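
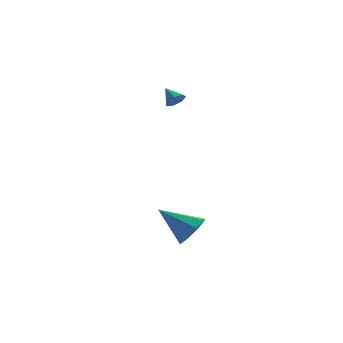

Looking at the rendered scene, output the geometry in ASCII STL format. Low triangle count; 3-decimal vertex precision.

solid 
facet normal 0.662 -0.454 -0.596
outer loop
vertex 2.349 -3.471 -2.332
vertex 1.835 -4.303 -2.269
vertex 1.827 -3.528 -2.868
endloop
endfacet
facet normal -0.014 0.996 -0.093
outer loop
vertex 2.349 -3.471 -2.332
vertex 1.827 -3.528 -2.868
vertex 0.485 -3.377 -1.051
endloop
endfacet
facet normal 0.661 -0.454 -0.597
outer loop
vertex 1.827 -3.528 -2.868
vertex 1.835 -4.303 -2.269
vertex 1.31 -4.039 -3.052
endloop
endfacet
facet normal -0.538 0.709 -0.456
outer loop
vertex 1.827 -3.528 -2.868
vertex 1.31 -4.039 -3.052
vertex 0.485 -3.377 -1.051
endloop
endfacet
facet normal 0.662 -0.454 -0.597
outer loop
vertex 1.31 -4.039 -3.052
vertex 1.835 -4.303 -2.269
vertex 1.1 -4.705 -2.778
endloop
endfacet
facet normal -0.904 0.116 -0.411
outer loop
vertex 1.31 -4.039 -3.052
vertex 1.1 -4.705 -2.778
vertex 0.485 -3.377 -1.051
endloop
endfacet
facet normal 0.662 -0.454 -0.597
outer loop
vertex 1.1 -4.705 -2.778
vertex 1.835 -4.303 -2.269
vertex 1.322 -5.135 -2.205
endloop
endfacet
facet normal -0.898 -0.439 0.018
outer loop
vertex 1.1 -4.705 -2.778
vertex 1.322 -5.135 -2.205
vertex 0.485 -3.377 -1.051
endloop
endfacet
facet normal 0.662 -0.454 -0.596
outer loop
vertex 1.322 -5.135 -2.205
vertex 1.835 -4.303 -2.269
vertex 1.844 -5.078 -1.669
endloop
endfacet
facet normal -0.523 -0.628 0.576
outer loop
vertex 1.322 -5.135 -2.205
vertex 1.844 -5.078 -1.669
vertex 0.485 -3.377 -1.051
endloop
endfacet
facet normal 0.662 -0.454 -0.596
outer loop
vertex 1.844 -5.078 -1.669
vertex 1.835 -4.303 -2.269
vertex 2.36 -4.567 -1.485
endloop
endfacet
facet normal 0.002 -0.340 0.940
outer loop
vertex 1.844 -5.078 -1.669
vertex 2.36 -4.567 -1.485
vertex 0.485 -3.377 -1.051
endloop
endfacet
facet normal 0.662 -0.454 -0.596
outer loop
vertex 2.36 -4.567 -1.485
vertex 1.835 -4.303 -2.269
vertex 2.57 -3.901 -1.759
endloop
endfacet
facet normal 0.367 0.252 0.895
outer loop
vertex 2.36 -4.567 -1.485
vertex 2.57 -3.901 -1.759
vertex 0.485 -3.377 -1.051
endloop
endfacet
facet normal 0.662 -0.454 -0.596
outer loop
vertex 2.57 -3.901 -1.759
vertex 1.835 -4.303 -2.269
vertex 2.349 -3.471 -2.332
endloop
endfacet
facet normal 0.361 0.807 0.467
outer loop
vertex 2.57 -3.901 -1.759
vertex 2.349 -3.471 -2.332
vertex 0.485 -3.377 -1.051
endloop
endfacet
facet normal 0.266 -0.796 -0.544
outer loop
vertex 3.795 2.181 3.532
vertex 3.234 2.108 3.365
vertex 3.657 2.427 3.105
endloop
endfacet
facet normal 0.696 0.696 0.176
outer loop
vertex 3.795 2.181 3.532
vertex 3.657 2.427 3.105
vertex 2.966 2.912 3.915
endloop
endfacet
facet normal 0.264 -0.795 -0.546
outer loop
vertex 3.657 2.427 3.105
vertex 3.234 2.108 3.365
vertex 3.2 2.434 2.874
endloop
endfacet
facet normal 0.201 0.907 -0.371
outer loop
vertex 3.657 2.427 3.105
vertex 3.2 2.434 2.874
vertex 2.966 2.912 3.915
endloop
endfacet
facet normal 0.266 -0.795 -0.546
outer loop
vertex 3.2 2.434 2.874
vertex 3.234 2.108 3.365
vertex 2.769 2.195 3.012
endloop
endfacet
facet normal -0.539 0.713 -0.449
outer loop
vertex 3.2 2.434 2.874
vertex 2.769 2.195 3.012
vertex 2.966 2.912 3.915
endloop
endfacet
facet normal 0.265 -0.796 -0.545
outer loop
vertex 2.769 2.195 3.012
vertex 3.234 2.108 3.365
vertex 2.687 1.891 3.416
endloop
endfacet
facet normal -0.965 0.263 0.002
outer loop
vertex 2.769 2.195 3.012
vertex 2.687 1.891 3.416
vertex 2.966 2.912 3.915
endloop
endfacet
facet normal 0.265 -0.795 -0.545
outer loop
vertex 2.687 1.891 3.416
vertex 3.234 2.108 3.365
vertex 3.018 1.751 3.781
endloop
endfacet
facet normal -0.757 -0.108 0.645
outer loop
vertex 2.687 1.891 3.416
vertex 3.018 1.751 3.781
vertex 2.966 2.912 3.915
endloop
endfacet
facet normal 0.266 -0.795 -0.545
outer loop
vertex 3.018 1.751 3.781
vertex 3.234 2.108 3.365
vertex 3.511 1.88 3.833
endloop
endfacet
facet normal -0.074 -0.118 0.990
outer loop
vertex 3.018 1.751 3.781
vertex 3.511 1.88 3.833
vertex 2.966 2.912 3.915
endloop
endfacet
facet normal 0.266 -0.795 -0.545
outer loop
vertex 3.511 1.88 3.833
vertex 3.234 2.108 3.365
vertex 3.795 2.181 3.532
endloop
endfacet
facet normal 0.574 0.241 0.783
outer loop
vertex 3.511 1.88 3.833
vertex 3.795 2.181 3.532
vertex 2.966 2.912 3.915
endloop
endfacet

endsolid


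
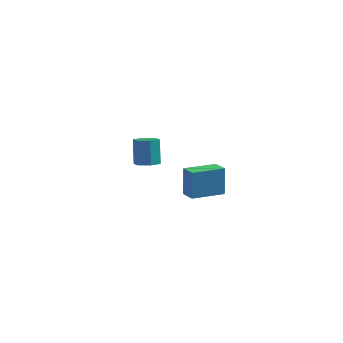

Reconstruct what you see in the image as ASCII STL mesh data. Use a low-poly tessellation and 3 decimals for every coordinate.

solid 
facet normal -0.599 0.755 -0.268
outer loop
vertex -1.027 -2.795 3.065
vertex 0.292 -1.831 2.831
vertex -0.955 -3.235 1.664
endloop
endfacet
facet normal -0.799 -0.584 0.142
outer loop
vertex -0.452 -3.869 1.889
vertex -1.027 -2.795 3.065
vertex -0.955 -3.235 1.664
endloop
endfacet
facet normal -0.599 0.755 -0.268
outer loop
vertex -0.955 -3.235 1.664
vertex 0.292 -1.831 2.831
vertex 0.364 -2.271 1.43
endloop
endfacet
facet normal 0.049 -0.299 -0.953
outer loop
vertex 0.364 -2.271 1.43
vertex -0.452 -3.869 1.889
vertex -0.955 -3.235 1.664
endloop
endfacet
facet normal -0.049 0.299 0.953
outer loop
vertex -1.027 -2.795 3.065
vertex 0.795 -2.465 3.056
vertex 0.292 -1.831 2.831
endloop
endfacet
facet normal -0.799 -0.584 0.142
outer loop
vertex -0.524 -3.429 3.29
vertex -1.027 -2.795 3.065
vertex -0.452 -3.869 1.889
endloop
endfacet
facet normal -0.049 0.299 0.953
outer loop
vertex -0.524 -3.429 3.29
vertex 0.795 -2.465 3.056
vertex -1.027 -2.795 3.065
endloop
endfacet
facet normal 0.799 0.584 -0.142
outer loop
vertex 0.292 -1.831 2.831
vertex 0.795 -2.465 3.056
vertex 0.364 -2.271 1.43
endloop
endfacet
facet normal 0.049 -0.299 -0.953
outer loop
vertex 0.867 -2.905 1.655
vertex -0.452 -3.869 1.889
vertex 0.364 -2.271 1.43
endloop
endfacet
facet normal 0.799 0.584 -0.142
outer loop
vertex 0.364 -2.271 1.43
vertex 0.795 -2.465 3.056
vertex 0.867 -2.905 1.655
endloop
endfacet
facet normal 0.599 -0.755 0.268
outer loop
vertex 0.867 -2.905 1.655
vertex -0.524 -3.429 3.29
vertex -0.452 -3.869 1.889
endloop
endfacet
facet normal 0.599 -0.755 0.268
outer loop
vertex 0.795 -2.465 3.056
vertex -0.524 -3.429 3.29
vertex 0.867 -2.905 1.655
endloop
endfacet
facet normal 0.109 -0.451 -0.886
outer loop
vertex -3.372 3.251 -1.19
vertex -3.751 2.741 -0.977
vertex -4.036 3.266 -1.279
endloop
endfacet
facet normal 0.080 0.892 -0.444
outer loop
vertex -3.372 3.251 -1.19
vertex -4.036 3.266 -1.279
vertex -3.53 3.909 0.103
endloop
endfacet
facet normal 0.081 0.892 -0.445
outer loop
vertex -3.53 3.909 0.103
vertex -4.036 3.266 -1.279
vertex -4.194 3.925 0.014
endloop
endfacet
facet normal -0.108 0.452 0.886
outer loop
vertex -3.53 3.909 0.103
vertex -4.194 3.925 0.014
vertex -3.909 3.399 0.317
endloop
endfacet
facet normal 0.109 -0.451 -0.886
outer loop
vertex -4.036 3.266 -1.279
vertex -3.751 2.741 -0.977
vertex -4.415 2.756 -1.066
endloop
endfacet
facet normal -0.818 0.467 -0.338
outer loop
vertex -4.036 3.266 -1.279
vertex -4.415 2.756 -1.066
vertex -4.194 3.925 0.014
endloop
endfacet
facet normal -0.818 0.466 -0.337
outer loop
vertex -4.194 3.925 0.014
vertex -4.415 2.756 -1.066
vertex -4.573 3.415 0.228
endloop
endfacet
facet normal -0.108 0.452 0.886
outer loop
vertex -4.194 3.925 0.014
vertex -4.573 3.415 0.228
vertex -3.909 3.399 0.317
endloop
endfacet
facet normal 0.108 -0.452 -0.885
outer loop
vertex -4.415 2.756 -1.066
vertex -3.751 2.741 -0.977
vertex -4.13 2.231 -0.763
endloop
endfacet
facet normal -0.898 -0.426 0.107
outer loop
vertex -4.415 2.756 -1.066
vertex -4.13 2.231 -0.763
vertex -4.573 3.415 0.228
endloop
endfacet
facet normal -0.899 -0.426 0.107
outer loop
vertex -4.573 3.415 0.228
vertex -4.13 2.231 -0.763
vertex -4.288 2.889 0.53
endloop
endfacet
facet normal -0.108 0.450 0.886
outer loop
vertex -4.573 3.415 0.228
vertex -4.288 2.889 0.53
vertex -3.909 3.399 0.317
endloop
endfacet
facet normal 0.108 -0.452 -0.886
outer loop
vertex -4.13 2.231 -0.763
vertex -3.751 2.741 -0.977
vertex -3.466 2.215 -0.674
endloop
endfacet
facet normal -0.081 -0.892 0.444
outer loop
vertex -4.13 2.231 -0.763
vertex -3.466 2.215 -0.674
vertex -4.288 2.889 0.53
endloop
endfacet
facet normal -0.080 -0.892 0.445
outer loop
vertex -4.288 2.889 0.53
vertex -3.466 2.215 -0.674
vertex -3.624 2.874 0.619
endloop
endfacet
facet normal -0.109 0.451 0.886
outer loop
vertex -4.288 2.889 0.53
vertex -3.624 2.874 0.619
vertex -3.909 3.399 0.317
endloop
endfacet
facet normal 0.108 -0.452 -0.886
outer loop
vertex -3.466 2.215 -0.674
vertex -3.751 2.741 -0.977
vertex -3.087 2.725 -0.888
endloop
endfacet
facet normal 0.818 -0.466 0.338
outer loop
vertex -3.466 2.215 -0.674
vertex -3.087 2.725 -0.888
vertex -3.624 2.874 0.619
endloop
endfacet
facet normal 0.818 -0.467 0.337
outer loop
vertex -3.624 2.874 0.619
vertex -3.087 2.725 -0.888
vertex -3.245 3.384 0.406
endloop
endfacet
facet normal -0.109 0.451 0.886
outer loop
vertex -3.624 2.874 0.619
vertex -3.245 3.384 0.406
vertex -3.909 3.399 0.317
endloop
endfacet
facet normal 0.108 -0.450 -0.886
outer loop
vertex -3.087 2.725 -0.888
vertex -3.751 2.741 -0.977
vertex -3.372 3.251 -1.19
endloop
endfacet
facet normal 0.899 0.425 -0.107
outer loop
vertex -3.087 2.725 -0.888
vertex -3.372 3.251 -1.19
vertex -3.245 3.384 0.406
endloop
endfacet
facet normal 0.898 0.426 -0.107
outer loop
vertex -3.245 3.384 0.406
vertex -3.372 3.251 -1.19
vertex -3.53 3.909 0.103
endloop
endfacet
facet normal -0.108 0.452 0.885
outer loop
vertex -3.245 3.384 0.406
vertex -3.53 3.909 0.103
vertex -3.909 3.399 0.317
endloop
endfacet

endsolid


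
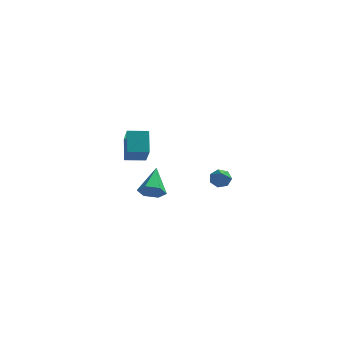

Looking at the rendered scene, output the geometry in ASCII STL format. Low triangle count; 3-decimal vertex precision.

solid 
facet normal -0.967 -0.246 0.065
outer loop
vertex -2.123 -5.043 3.101
vertex -2.315 -4.037 4.056
vertex -2.507 -3.879 1.797
endloop
endfacet
facet normal 0.137 -0.719 -0.682
outer loop
vertex -1.425 -3.603 1.724
vertex -2.123 -5.043 3.101
vertex -2.507 -3.879 1.797
endloop
endfacet
facet normal -0.967 -0.247 0.065
outer loop
vertex -2.507 -3.879 1.797
vertex -2.315 -4.037 4.056
vertex -2.7 -2.873 2.751
endloop
endfacet
facet normal -0.215 0.650 -0.729
outer loop
vertex -2.7 -2.873 2.751
vertex -1.425 -3.603 1.724
vertex -2.507 -3.879 1.797
endloop
endfacet
facet normal 0.215 -0.650 0.728
outer loop
vertex -2.123 -5.043 3.101
vertex -1.233 -3.761 3.983
vertex -2.315 -4.037 4.056
endloop
endfacet
facet normal 0.138 -0.719 -0.682
outer loop
vertex -1.04 -4.767 3.029
vertex -2.123 -5.043 3.101
vertex -1.425 -3.603 1.724
endloop
endfacet
facet normal 0.214 -0.650 0.729
outer loop
vertex -1.04 -4.767 3.029
vertex -1.233 -3.761 3.983
vertex -2.123 -5.043 3.101
endloop
endfacet
facet normal -0.137 0.719 0.682
outer loop
vertex -2.315 -4.037 4.056
vertex -1.233 -3.761 3.983
vertex -2.7 -2.873 2.751
endloop
endfacet
facet normal -0.214 0.651 -0.729
outer loop
vertex -1.617 -2.597 2.679
vertex -1.425 -3.603 1.724
vertex -2.7 -2.873 2.751
endloop
endfacet
facet normal -0.138 0.718 0.682
outer loop
vertex -2.7 -2.873 2.751
vertex -1.233 -3.761 3.983
vertex -1.617 -2.597 2.679
endloop
endfacet
facet normal 0.967 0.247 -0.065
outer loop
vertex -1.617 -2.597 2.679
vertex -1.04 -4.767 3.029
vertex -1.425 -3.603 1.724
endloop
endfacet
facet normal 0.967 0.247 -0.065
outer loop
vertex -1.233 -3.761 3.983
vertex -1.04 -4.767 3.029
vertex -1.617 -2.597 2.679
endloop
endfacet
facet normal -0.121 0.752 -0.649
outer loop
vertex 2.262 2.409 -2.887
vertex 1.638 2.319 -2.875
vertex 1.988 2.692 -2.508
endloop
endfacet
facet normal 0.858 0.190 0.478
outer loop
vertex 2.262 2.409 -2.887
vertex 1.988 2.692 -2.508
vertex 1.882 0.801 -1.565
endloop
endfacet
facet normal -0.120 0.751 -0.649
outer loop
vertex 1.988 2.692 -2.508
vertex 1.638 2.319 -2.875
vertex 1.451 2.695 -2.405
endloop
endfacet
facet normal 0.172 0.432 0.885
outer loop
vertex 1.988 2.692 -2.508
vertex 1.451 2.695 -2.405
vertex 1.882 0.801 -1.565
endloop
endfacet
facet normal -0.121 0.751 -0.649
outer loop
vertex 1.451 2.695 -2.405
vertex 1.638 2.319 -2.875
vertex 1.055 2.414 -2.656
endloop
endfacet
facet normal -0.620 0.196 0.760
outer loop
vertex 1.451 2.695 -2.405
vertex 1.055 2.414 -2.656
vertex 1.882 0.801 -1.565
endloop
endfacet
facet normal -0.121 0.752 -0.648
outer loop
vertex 1.055 2.414 -2.656
vertex 1.638 2.319 -2.875
vertex 1.098 2.062 -3.072
endloop
endfacet
facet normal -0.920 -0.341 0.193
outer loop
vertex 1.055 2.414 -2.656
vertex 1.098 2.062 -3.072
vertex 1.882 0.801 -1.565
endloop
endfacet
facet normal -0.122 0.752 -0.648
outer loop
vertex 1.098 2.062 -3.072
vertex 1.638 2.319 -2.875
vertex 1.547 1.904 -3.34
endloop
endfacet
facet normal -0.503 -0.774 -0.386
outer loop
vertex 1.098 2.062 -3.072
vertex 1.547 1.904 -3.34
vertex 1.882 0.801 -1.565
endloop
endfacet
facet normal -0.120 0.752 -0.648
outer loop
vertex 1.547 1.904 -3.34
vertex 1.638 2.319 -2.875
vertex 2.065 2.058 -3.257
endloop
endfacet
facet normal 0.318 -0.777 -0.543
outer loop
vertex 1.547 1.904 -3.34
vertex 2.065 2.058 -3.257
vertex 1.882 0.801 -1.565
endloop
endfacet
facet normal -0.121 0.752 -0.649
outer loop
vertex 2.065 2.058 -3.257
vertex 1.638 2.319 -2.875
vertex 2.262 2.409 -2.887
endloop
endfacet
facet normal 0.923 -0.350 -0.160
outer loop
vertex 2.065 2.058 -3.257
vertex 2.262 2.409 -2.887
vertex 1.882 0.801 -1.565
endloop
endfacet
facet normal 0.007 -0.858 -0.513
outer loop
vertex -1.815 2.393 -4.791
vertex -2.114 1.994 -4.127
vertex -2.635 2.322 -4.683
endloop
endfacet
facet normal -0.148 0.776 -0.613
outer loop
vertex -1.815 2.393 -4.791
vertex -2.635 2.322 -4.683
vertex -2.126 3.626 -3.153
endloop
endfacet
facet normal 0.006 -0.859 -0.513
outer loop
vertex -2.635 2.322 -4.683
vertex -2.114 1.994 -4.127
vertex -2.933 1.924 -4.02
endloop
endfacet
facet normal -0.875 0.471 -0.110
outer loop
vertex -2.635 2.322 -4.683
vertex -2.933 1.924 -4.02
vertex -2.126 3.626 -3.153
endloop
endfacet
facet normal 0.007 -0.859 -0.512
outer loop
vertex -2.933 1.924 -4.02
vertex -2.114 1.994 -4.127
vertex -2.412 1.596 -3.463
endloop
endfacet
facet normal -0.731 -0.001 0.683
outer loop
vertex -2.933 1.924 -4.02
vertex -2.412 1.596 -3.463
vertex -2.126 3.626 -3.153
endloop
endfacet
facet normal 0.006 -0.859 -0.512
outer loop
vertex -2.412 1.596 -3.463
vertex -2.114 1.994 -4.127
vertex -1.592 1.666 -3.571
endloop
endfacet
facet normal 0.143 -0.169 0.975
outer loop
vertex -2.412 1.596 -3.463
vertex -1.592 1.666 -3.571
vertex -2.126 3.626 -3.153
endloop
endfacet
facet normal 0.007 -0.858 -0.513
outer loop
vertex -1.592 1.666 -3.571
vertex -2.114 1.994 -4.127
vertex -1.294 2.065 -4.235
endloop
endfacet
facet normal 0.871 0.136 0.473
outer loop
vertex -1.592 1.666 -3.571
vertex -1.294 2.065 -4.235
vertex -2.126 3.626 -3.153
endloop
endfacet
facet normal 0.007 -0.858 -0.513
outer loop
vertex -1.294 2.065 -4.235
vertex -2.114 1.994 -4.127
vertex -1.815 2.393 -4.791
endloop
endfacet
facet normal 0.726 0.609 -0.321
outer loop
vertex -1.294 2.065 -4.235
vertex -1.815 2.393 -4.791
vertex -2.126 3.626 -3.153
endloop
endfacet

endsolid


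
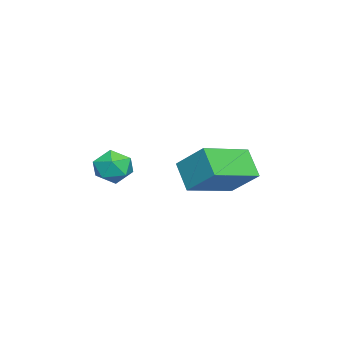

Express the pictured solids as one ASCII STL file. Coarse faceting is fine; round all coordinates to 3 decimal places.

solid 
facet normal -0.788 0.565 -0.243
outer loop
vertex -1.439 3.579 4.316
vertex -0.836 4.067 3.494
vertex -1.843 2.651 3.469
endloop
endfacet
facet normal -0.534 -0.432 0.727
outer loop
vertex -0.424 1.633 3.906
vertex -1.439 3.579 4.316
vertex -1.843 2.651 3.469
endloop
endfacet
facet normal -0.789 0.565 -0.242
outer loop
vertex -1.843 2.651 3.469
vertex -0.836 4.067 3.494
vertex -1.241 3.139 2.647
endloop
endfacet
facet normal -0.307 -0.703 -0.642
outer loop
vertex -1.241 3.139 2.647
vertex -0.424 1.633 3.906
vertex -1.843 2.651 3.469
endloop
endfacet
facet normal 0.306 0.703 0.642
outer loop
vertex -1.439 3.579 4.316
vertex 0.583 3.049 3.931
vertex -0.836 4.067 3.494
endloop
endfacet
facet normal -0.533 -0.431 0.728
outer loop
vertex -0.019 2.561 4.753
vertex -1.439 3.579 4.316
vertex -0.424 1.633 3.906
endloop
endfacet
facet normal 0.306 0.703 0.642
outer loop
vertex -0.019 2.561 4.753
vertex 0.583 3.049 3.931
vertex -1.439 3.579 4.316
endloop
endfacet
facet normal 0.533 0.431 -0.728
outer loop
vertex -0.836 4.067 3.494
vertex 0.583 3.049 3.931
vertex -1.241 3.139 2.647
endloop
endfacet
facet normal -0.306 -0.703 -0.642
outer loop
vertex 0.179 2.121 3.084
vertex -0.424 1.633 3.906
vertex -1.241 3.139 2.647
endloop
endfacet
facet normal 0.533 0.432 -0.727
outer loop
vertex -1.241 3.139 2.647
vertex 0.583 3.049 3.931
vertex 0.179 2.121 3.084
endloop
endfacet
facet normal 0.788 -0.565 0.243
outer loop
vertex 0.179 2.121 3.084
vertex -0.019 2.561 4.753
vertex -0.424 1.633 3.906
endloop
endfacet
facet normal 0.789 -0.565 0.242
outer loop
vertex 0.583 3.049 3.931
vertex -0.019 2.561 4.753
vertex 0.179 2.121 3.084
endloop
endfacet
facet normal -0.463 0.362 0.809
outer loop
vertex -1.216 -0.222 3.775
vertex -0.704 -0.481 4.184
vertex -0.651 0.171 3.923
endloop
endfacet
facet normal -0.596 0.768 0.236
outer loop
vertex -1.216 -0.222 3.775
vertex -0.651 0.171 3.923
vertex -0.915 0.167 3.27
endloop
endfacet
facet normal -0.897 0.355 -0.261
outer loop
vertex -1.216 -0.222 3.775
vertex -0.915 0.167 3.27
vertex -1.133 -0.488 3.128
endloop
endfacet
facet normal -0.952 -0.306 0.004
outer loop
vertex -1.216 -0.222 3.775
vertex -1.133 -0.488 3.128
vertex -1.002 -0.888 3.693
endloop
endfacet
facet normal -0.684 -0.301 0.665
outer loop
vertex -1.216 -0.222 3.775
vertex -1.002 -0.888 3.693
vertex -0.704 -0.481 4.184
endloop
endfacet
facet normal 0.030 0.999 -0.018
outer loop
vertex -0.915 0.167 3.27
vertex -0.651 0.171 3.923
vertex -0.218 0.148 3.367
endloop
endfacet
facet normal 0.243 0.343 0.907
outer loop
vertex -0.651 0.171 3.923
vertex -0.704 -0.481 4.184
vertex -0.087 -0.252 3.932
endloop
endfacet
facet normal -0.114 -0.730 0.674
outer loop
vertex -0.704 -0.481 4.184
vertex -1.002 -0.888 3.693
vertex -0.305 -0.907 3.79
endloop
endfacet
facet normal -0.547 -0.738 -0.395
outer loop
vertex -1.002 -0.888 3.693
vertex -1.133 -0.488 3.128
vertex -0.569 -0.911 3.137
endloop
endfacet
facet normal -0.460 0.332 -0.824
outer loop
vertex -1.133 -0.488 3.128
vertex -0.915 0.167 3.27
vertex -0.516 -0.259 2.876
endloop
endfacet
facet normal 0.952 0.306 -0.004
outer loop
vertex -0.004 -0.518 3.285
vertex -0.218 0.148 3.367
vertex -0.087 -0.252 3.932
endloop
endfacet
facet normal 0.897 -0.355 0.261
outer loop
vertex -0.004 -0.518 3.285
vertex -0.087 -0.252 3.932
vertex -0.305 -0.907 3.79
endloop
endfacet
facet normal 0.596 -0.768 -0.236
outer loop
vertex -0.004 -0.518 3.285
vertex -0.305 -0.907 3.79
vertex -0.569 -0.911 3.137
endloop
endfacet
facet normal 0.463 -0.362 -0.809
outer loop
vertex -0.004 -0.518 3.285
vertex -0.569 -0.911 3.137
vertex -0.516 -0.259 2.876
endloop
endfacet
facet normal 0.684 0.301 -0.665
outer loop
vertex -0.004 -0.518 3.285
vertex -0.516 -0.259 2.876
vertex -0.218 0.148 3.367
endloop
endfacet
facet normal 0.547 0.738 0.395
outer loop
vertex -0.087 -0.252 3.932
vertex -0.218 0.148 3.367
vertex -0.651 0.171 3.923
endloop
endfacet
facet normal 0.460 -0.332 0.824
outer loop
vertex -0.305 -0.907 3.79
vertex -0.087 -0.252 3.932
vertex -0.704 -0.481 4.184
endloop
endfacet
facet normal -0.030 -0.999 0.018
outer loop
vertex -0.569 -0.911 3.137
vertex -0.305 -0.907 3.79
vertex -1.002 -0.888 3.693
endloop
endfacet
facet normal -0.243 -0.343 -0.907
outer loop
vertex -0.516 -0.259 2.876
vertex -0.569 -0.911 3.137
vertex -1.133 -0.488 3.128
endloop
endfacet
facet normal 0.114 0.730 -0.674
outer loop
vertex -0.218 0.148 3.367
vertex -0.516 -0.259 2.876
vertex -0.915 0.167 3.27
endloop
endfacet

endsolid


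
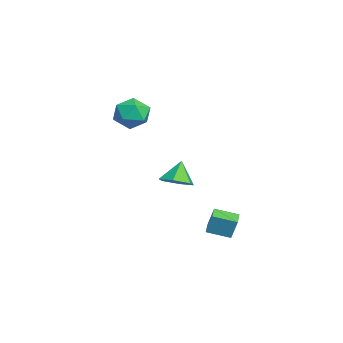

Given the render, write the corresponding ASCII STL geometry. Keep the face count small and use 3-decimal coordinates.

solid 
facet normal 0.445 -0.224 -0.867
outer loop
vertex 3.801 0.513 -0.716
vertex 3.197 -0.095 -0.869
vertex 3.073 0.721 -1.144
endloop
endfacet
facet normal 0.050 0.929 0.367
outer loop
vertex 3.801 0.513 -0.716
vertex 3.073 0.721 -1.144
vertex 2.623 0.195 0.249
endloop
endfacet
facet normal 0.445 -0.224 -0.867
outer loop
vertex 3.073 0.721 -1.144
vertex 3.197 -0.095 -0.869
vertex 2.469 0.114 -1.297
endloop
endfacet
facet normal -0.713 0.701 0.034
outer loop
vertex 3.073 0.721 -1.144
vertex 2.469 0.114 -1.297
vertex 2.623 0.195 0.249
endloop
endfacet
facet normal 0.445 -0.224 -0.867
outer loop
vertex 2.469 0.114 -1.297
vertex 3.197 -0.095 -0.869
vertex 2.594 -0.702 -1.022
endloop
endfacet
facet normal -0.988 -0.116 0.104
outer loop
vertex 2.469 0.114 -1.297
vertex 2.594 -0.702 -1.022
vertex 2.623 0.195 0.249
endloop
endfacet
facet normal 0.446 -0.224 -0.867
outer loop
vertex 2.594 -0.702 -1.022
vertex 3.197 -0.095 -0.869
vertex 3.322 -0.91 -0.594
endloop
endfacet
facet normal -0.499 -0.703 0.507
outer loop
vertex 2.594 -0.702 -1.022
vertex 3.322 -0.91 -0.594
vertex 2.623 0.195 0.249
endloop
endfacet
facet normal 0.445 -0.224 -0.867
outer loop
vertex 3.322 -0.91 -0.594
vertex 3.197 -0.095 -0.869
vertex 3.926 -0.303 -0.441
endloop
endfacet
facet normal 0.264 -0.474 0.840
outer loop
vertex 3.322 -0.91 -0.594
vertex 3.926 -0.303 -0.441
vertex 2.623 0.195 0.249
endloop
endfacet
facet normal 0.445 -0.224 -0.867
outer loop
vertex 3.926 -0.303 -0.441
vertex 3.197 -0.095 -0.869
vertex 3.801 0.513 -0.716
endloop
endfacet
facet normal 0.539 0.342 0.770
outer loop
vertex 3.926 -0.303 -0.441
vertex 3.801 0.513 -0.716
vertex 2.623 0.195 0.249
endloop
endfacet
facet normal -0.531 0.634 0.562
outer loop
vertex 0.672 -1.134 2.986
vertex -0.173 -1.556 2.663
vertex 0.277 -1.905 3.483
endloop
endfacet
facet normal 0.103 0.501 0.859
outer loop
vertex 0.672 -1.134 2.986
vertex 0.277 -1.905 3.483
vertex 1.264 -1.857 3.337
endloop
endfacet
facet normal 0.609 0.689 0.393
outer loop
vertex 0.672 -1.134 2.986
vertex 1.264 -1.857 3.337
vertex 1.424 -1.479 2.427
endloop
endfacet
facet normal 0.287 0.938 -0.193
outer loop
vertex 0.672 -1.134 2.986
vertex 1.424 -1.479 2.427
vertex 0.535 -1.293 2.01
endloop
endfacet
facet normal -0.418 0.904 -0.089
outer loop
vertex 0.672 -1.134 2.986
vertex 0.535 -1.293 2.01
vertex -0.173 -1.556 2.663
endloop
endfacet
facet normal 0.153 -0.203 0.967
outer loop
vertex 1.264 -1.857 3.337
vertex 0.277 -1.905 3.483
vertex 0.785 -2.727 3.23
endloop
endfacet
facet normal -0.874 0.013 0.485
outer loop
vertex 0.277 -1.905 3.483
vertex -0.173 -1.556 2.663
vertex -0.104 -2.541 2.813
endloop
endfacet
facet normal -0.690 0.450 -0.567
outer loop
vertex -0.173 -1.556 2.663
vertex 0.535 -1.293 2.01
vertex 0.056 -2.163 1.903
endloop
endfacet
facet normal 0.451 0.505 -0.736
outer loop
vertex 0.535 -1.293 2.01
vertex 1.424 -1.479 2.427
vertex 1.043 -2.115 1.757
endloop
endfacet
facet normal 0.972 0.100 0.213
outer loop
vertex 1.424 -1.479 2.427
vertex 1.264 -1.857 3.337
vertex 1.493 -2.464 2.577
endloop
endfacet
facet normal -0.287 -0.938 0.193
outer loop
vertex 0.648 -2.886 2.254
vertex 0.785 -2.727 3.23
vertex -0.104 -2.541 2.813
endloop
endfacet
facet normal -0.609 -0.689 -0.393
outer loop
vertex 0.648 -2.886 2.254
vertex -0.104 -2.541 2.813
vertex 0.056 -2.163 1.903
endloop
endfacet
facet normal -0.103 -0.501 -0.859
outer loop
vertex 0.648 -2.886 2.254
vertex 0.056 -2.163 1.903
vertex 1.043 -2.115 1.757
endloop
endfacet
facet normal 0.531 -0.634 -0.562
outer loop
vertex 0.648 -2.886 2.254
vertex 1.043 -2.115 1.757
vertex 1.493 -2.464 2.577
endloop
endfacet
facet normal 0.418 -0.904 0.089
outer loop
vertex 0.648 -2.886 2.254
vertex 1.493 -2.464 2.577
vertex 0.785 -2.727 3.23
endloop
endfacet
facet normal -0.451 -0.505 0.736
outer loop
vertex -0.104 -2.541 2.813
vertex 0.785 -2.727 3.23
vertex 0.277 -1.905 3.483
endloop
endfacet
facet normal -0.972 -0.100 -0.213
outer loop
vertex 0.056 -2.163 1.903
vertex -0.104 -2.541 2.813
vertex -0.173 -1.556 2.663
endloop
endfacet
facet normal -0.153 0.203 -0.967
outer loop
vertex 1.043 -2.115 1.757
vertex 0.056 -2.163 1.903
vertex 0.535 -1.293 2.01
endloop
endfacet
facet normal 0.874 -0.013 -0.485
outer loop
vertex 1.493 -2.464 2.577
vertex 1.043 -2.115 1.757
vertex 1.424 -1.479 2.427
endloop
endfacet
facet normal 0.690 -0.450 0.567
outer loop
vertex 0.785 -2.727 3.23
vertex 1.493 -2.464 2.577
vertex 1.264 -1.857 3.337
endloop
endfacet
facet normal -0.976 0.184 0.113
outer loop
vertex 2.775 1.705 -2.832
vertex 2.955 2.865 -3.165
vertex 2.597 1.423 -3.912
endloop
endfacet
facet normal -0.148 -0.951 0.273
outer loop
vertex 3.485 1.255 -4.015
vertex 2.775 1.705 -2.832
vertex 2.597 1.423 -3.912
endloop
endfacet
facet normal -0.976 0.183 0.114
outer loop
vertex 2.597 1.423 -3.912
vertex 2.955 2.865 -3.165
vertex 2.776 2.583 -4.244
endloop
endfacet
facet normal -0.158 -0.249 -0.956
outer loop
vertex 2.776 2.583 -4.244
vertex 3.485 1.255 -4.015
vertex 2.597 1.423 -3.912
endloop
endfacet
facet normal 0.158 0.250 0.955
outer loop
vertex 2.775 1.705 -2.832
vertex 3.843 2.697 -3.268
vertex 2.955 2.865 -3.165
endloop
endfacet
facet normal -0.148 -0.951 0.273
outer loop
vertex 3.664 1.537 -2.936
vertex 2.775 1.705 -2.832
vertex 3.485 1.255 -4.015
endloop
endfacet
facet normal 0.159 0.249 0.955
outer loop
vertex 3.664 1.537 -2.936
vertex 3.843 2.697 -3.268
vertex 2.775 1.705 -2.832
endloop
endfacet
facet normal 0.148 0.951 -0.273
outer loop
vertex 2.955 2.865 -3.165
vertex 3.843 2.697 -3.268
vertex 2.776 2.583 -4.244
endloop
endfacet
facet normal -0.159 -0.250 -0.955
outer loop
vertex 3.665 2.415 -4.348
vertex 3.485 1.255 -4.015
vertex 2.776 2.583 -4.244
endloop
endfacet
facet normal 0.148 0.951 -0.273
outer loop
vertex 2.776 2.583 -4.244
vertex 3.843 2.697 -3.268
vertex 3.665 2.415 -4.348
endloop
endfacet
facet normal 0.976 -0.184 -0.114
outer loop
vertex 3.665 2.415 -4.348
vertex 3.664 1.537 -2.936
vertex 3.485 1.255 -4.015
endloop
endfacet
facet normal 0.977 -0.183 -0.113
outer loop
vertex 3.843 2.697 -3.268
vertex 3.664 1.537 -2.936
vertex 3.665 2.415 -4.348
endloop
endfacet

endsolid


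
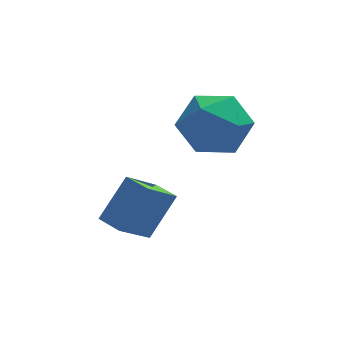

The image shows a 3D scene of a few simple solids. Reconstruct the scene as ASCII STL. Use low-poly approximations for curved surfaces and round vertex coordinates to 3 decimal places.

solid 
facet normal -0.750 0.185 0.635
outer loop
vertex 2.693 -2.349 -0.676
vertex 3.319 -2.735 0.176
vertex 3.355 -1.645 -0.099
endloop
endfacet
facet normal -0.761 0.643 0.089
outer loop
vertex 2.693 -2.349 -0.676
vertex 3.355 -1.645 -0.099
vertex 3.291 -1.566 -1.22
endloop
endfacet
facet normal -0.815 0.265 -0.515
outer loop
vertex 2.693 -2.349 -0.676
vertex 3.291 -1.566 -1.22
vertex 3.216 -2.609 -1.637
endloop
endfacet
facet normal -0.838 -0.426 -0.341
outer loop
vertex 2.693 -2.349 -0.676
vertex 3.216 -2.609 -1.637
vertex 3.233 -3.331 -0.775
endloop
endfacet
facet normal -0.798 -0.476 0.370
outer loop
vertex 2.693 -2.349 -0.676
vertex 3.233 -3.331 -0.775
vertex 3.319 -2.735 0.176
endloop
endfacet
facet normal -0.136 0.988 0.077
outer loop
vertex 3.291 -1.566 -1.22
vertex 3.355 -1.645 -0.099
vertex 4.287 -1.469 -0.705
endloop
endfacet
facet normal -0.118 0.247 0.962
outer loop
vertex 3.355 -1.645 -0.099
vertex 3.319 -2.735 0.176
vertex 4.304 -2.191 0.157
endloop
endfacet
facet normal -0.196 -0.823 0.533
outer loop
vertex 3.319 -2.735 0.176
vertex 3.233 -3.331 -0.775
vertex 4.229 -3.234 -0.26
endloop
endfacet
facet normal -0.261 -0.743 -0.617
outer loop
vertex 3.233 -3.331 -0.775
vertex 3.216 -2.609 -1.637
vertex 4.165 -3.155 -1.381
endloop
endfacet
facet normal -0.225 0.376 -0.899
outer loop
vertex 3.216 -2.609 -1.637
vertex 3.291 -1.566 -1.22
vertex 4.201 -2.065 -1.656
endloop
endfacet
facet normal 0.838 0.426 0.341
outer loop
vertex 4.827 -2.451 -0.804
vertex 4.287 -1.469 -0.705
vertex 4.304 -2.191 0.157
endloop
endfacet
facet normal 0.815 -0.265 0.515
outer loop
vertex 4.827 -2.451 -0.804
vertex 4.304 -2.191 0.157
vertex 4.229 -3.234 -0.26
endloop
endfacet
facet normal 0.761 -0.643 -0.089
outer loop
vertex 4.827 -2.451 -0.804
vertex 4.229 -3.234 -0.26
vertex 4.165 -3.155 -1.381
endloop
endfacet
facet normal 0.750 -0.185 -0.635
outer loop
vertex 4.827 -2.451 -0.804
vertex 4.165 -3.155 -1.381
vertex 4.201 -2.065 -1.656
endloop
endfacet
facet normal 0.798 0.476 -0.370
outer loop
vertex 4.827 -2.451 -0.804
vertex 4.201 -2.065 -1.656
vertex 4.287 -1.469 -0.705
endloop
endfacet
facet normal 0.261 0.743 0.617
outer loop
vertex 4.304 -2.191 0.157
vertex 4.287 -1.469 -0.705
vertex 3.355 -1.645 -0.099
endloop
endfacet
facet normal 0.225 -0.376 0.899
outer loop
vertex 4.229 -3.234 -0.26
vertex 4.304 -2.191 0.157
vertex 3.319 -2.735 0.176
endloop
endfacet
facet normal 0.136 -0.988 -0.077
outer loop
vertex 4.165 -3.155 -1.381
vertex 4.229 -3.234 -0.26
vertex 3.233 -3.331 -0.775
endloop
endfacet
facet normal 0.118 -0.247 -0.962
outer loop
vertex 4.201 -2.065 -1.656
vertex 4.165 -3.155 -1.381
vertex 3.216 -2.609 -1.637
endloop
endfacet
facet normal 0.196 0.823 -0.533
outer loop
vertex 4.287 -1.469 -0.705
vertex 4.201 -2.065 -1.656
vertex 3.291 -1.566 -1.22
endloop
endfacet
facet normal -0.550 0.835 -0.012
outer loop
vertex 1.307 -2.877 -2.192
vertex 2.194 -2.305 -3.112
vertex 0.48 -3.438 -3.338
endloop
endfacet
facet normal -0.634 -0.408 0.657
outer loop
vertex 0.926 -4.115 -3.328
vertex 1.307 -2.877 -2.192
vertex 0.48 -3.438 -3.338
endloop
endfacet
facet normal -0.550 0.835 -0.013
outer loop
vertex 0.48 -3.438 -3.338
vertex 2.194 -2.305 -3.112
vertex 1.368 -2.867 -4.258
endloop
endfacet
facet normal -0.544 -0.369 -0.754
outer loop
vertex 1.368 -2.867 -4.258
vertex 0.926 -4.115 -3.328
vertex 0.48 -3.438 -3.338
endloop
endfacet
facet normal 0.544 0.369 0.754
outer loop
vertex 1.307 -2.877 -2.192
vertex 2.64 -2.982 -3.102
vertex 2.194 -2.305 -3.112
endloop
endfacet
facet normal -0.634 -0.408 0.657
outer loop
vertex 1.752 -3.553 -2.182
vertex 1.307 -2.877 -2.192
vertex 0.926 -4.115 -3.328
endloop
endfacet
facet normal 0.544 0.369 0.754
outer loop
vertex 1.752 -3.553 -2.182
vertex 2.64 -2.982 -3.102
vertex 1.307 -2.877 -2.192
endloop
endfacet
facet normal 0.634 0.408 -0.657
outer loop
vertex 2.194 -2.305 -3.112
vertex 2.64 -2.982 -3.102
vertex 1.368 -2.867 -4.258
endloop
endfacet
facet normal -0.544 -0.369 -0.754
outer loop
vertex 1.813 -3.543 -4.248
vertex 0.926 -4.115 -3.328
vertex 1.368 -2.867 -4.258
endloop
endfacet
facet normal 0.634 0.408 -0.657
outer loop
vertex 1.368 -2.867 -4.258
vertex 2.64 -2.982 -3.102
vertex 1.813 -3.543 -4.248
endloop
endfacet
facet normal 0.551 -0.835 0.012
outer loop
vertex 1.813 -3.543 -4.248
vertex 1.752 -3.553 -2.182
vertex 0.926 -4.115 -3.328
endloop
endfacet
facet normal 0.550 -0.835 0.012
outer loop
vertex 2.64 -2.982 -3.102
vertex 1.752 -3.553 -2.182
vertex 1.813 -3.543 -4.248
endloop
endfacet

endsolid


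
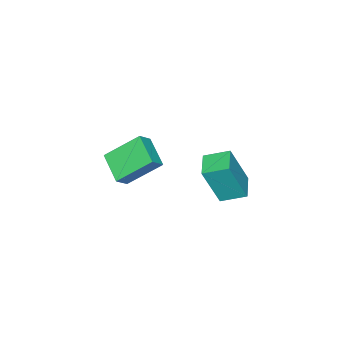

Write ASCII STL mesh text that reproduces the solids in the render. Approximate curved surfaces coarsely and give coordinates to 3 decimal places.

solid 
facet normal -0.492 0.796 0.352
outer loop
vertex 3.337 2.371 -1.309
vertex 4.258 3.007 -1.461
vertex 2.726 2.813 -3.161
endloop
endfacet
facet normal -0.815 -0.563 0.135
outer loop
vertex 3.282 1.913 -3.559
vertex 3.337 2.371 -1.309
vertex 2.726 2.813 -3.161
endloop
endfacet
facet normal -0.491 0.797 0.352
outer loop
vertex 2.726 2.813 -3.161
vertex 4.258 3.007 -1.461
vertex 3.648 3.449 -3.313
endloop
endfacet
facet normal -0.305 0.221 -0.926
outer loop
vertex 3.648 3.449 -3.313
vertex 3.282 1.913 -3.559
vertex 2.726 2.813 -3.161
endloop
endfacet
facet normal 0.305 -0.221 0.926
outer loop
vertex 3.337 2.371 -1.309
vertex 4.814 2.107 -1.859
vertex 4.258 3.007 -1.461
endloop
endfacet
facet normal -0.816 -0.563 0.134
outer loop
vertex 3.892 1.471 -1.707
vertex 3.337 2.371 -1.309
vertex 3.282 1.913 -3.559
endloop
endfacet
facet normal 0.305 -0.221 0.926
outer loop
vertex 3.892 1.471 -1.707
vertex 4.814 2.107 -1.859
vertex 3.337 2.371 -1.309
endloop
endfacet
facet normal 0.815 0.563 -0.134
outer loop
vertex 4.258 3.007 -1.461
vertex 4.814 2.107 -1.859
vertex 3.648 3.449 -3.313
endloop
endfacet
facet normal -0.306 0.221 -0.926
outer loop
vertex 4.203 2.549 -3.711
vertex 3.282 1.913 -3.559
vertex 3.648 3.449 -3.313
endloop
endfacet
facet normal 0.816 0.563 -0.135
outer loop
vertex 3.648 3.449 -3.313
vertex 4.814 2.107 -1.859
vertex 4.203 2.549 -3.711
endloop
endfacet
facet normal 0.492 -0.796 -0.352
outer loop
vertex 4.203 2.549 -3.711
vertex 3.892 1.471 -1.707
vertex 3.282 1.913 -3.559
endloop
endfacet
facet normal 0.491 -0.797 -0.352
outer loop
vertex 4.814 2.107 -1.859
vertex 3.892 1.471 -1.707
vertex 4.203 2.549 -3.711
endloop
endfacet
facet normal -0.495 0.597 0.631
outer loop
vertex 3.457 -2.043 -2.525
vertex 4.114 -0.862 -3.128
vertex 2.86 -1.98 -3.053
endloop
endfacet
facet normal -0.444 -0.798 0.407
outer loop
vertex 3.786 -3.098 -4.232
vertex 3.457 -2.043 -2.525
vertex 2.86 -1.98 -3.053
endloop
endfacet
facet normal -0.495 0.598 0.630
outer loop
vertex 2.86 -1.98 -3.053
vertex 4.114 -0.862 -3.128
vertex 3.517 -0.799 -3.657
endloop
endfacet
facet normal -0.747 0.078 -0.660
outer loop
vertex 3.517 -0.799 -3.657
vertex 3.786 -3.098 -4.232
vertex 2.86 -1.98 -3.053
endloop
endfacet
facet normal 0.747 -0.078 0.661
outer loop
vertex 3.457 -2.043 -2.525
vertex 5.04 -1.98 -4.307
vertex 4.114 -0.862 -3.128
endloop
endfacet
facet normal -0.445 -0.798 0.407
outer loop
vertex 4.383 -3.161 -3.703
vertex 3.457 -2.043 -2.525
vertex 3.786 -3.098 -4.232
endloop
endfacet
facet normal 0.747 -0.078 0.661
outer loop
vertex 4.383 -3.161 -3.703
vertex 5.04 -1.98 -4.307
vertex 3.457 -2.043 -2.525
endloop
endfacet
facet normal 0.445 0.798 -0.407
outer loop
vertex 4.114 -0.862 -3.128
vertex 5.04 -1.98 -4.307
vertex 3.517 -0.799 -3.657
endloop
endfacet
facet normal -0.747 0.078 -0.661
outer loop
vertex 4.443 -1.917 -4.835
vertex 3.786 -3.098 -4.232
vertex 3.517 -0.799 -3.657
endloop
endfacet
facet normal 0.445 0.798 -0.408
outer loop
vertex 3.517 -0.799 -3.657
vertex 5.04 -1.98 -4.307
vertex 4.443 -1.917 -4.835
endloop
endfacet
facet normal 0.496 -0.598 -0.630
outer loop
vertex 4.443 -1.917 -4.835
vertex 4.383 -3.161 -3.703
vertex 3.786 -3.098 -4.232
endloop
endfacet
facet normal 0.495 -0.598 -0.631
outer loop
vertex 5.04 -1.98 -4.307
vertex 4.383 -3.161 -3.703
vertex 4.443 -1.917 -4.835
endloop
endfacet

endsolid


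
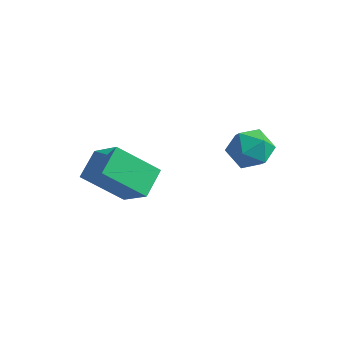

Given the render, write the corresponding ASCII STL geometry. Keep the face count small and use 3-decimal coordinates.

solid 
facet normal -0.628 -0.448 0.637
outer loop
vertex -0.77 -1.688 -0.784
vertex -0.921 -0.79 -0.301
vertex -1.764 -1.427 -1.58
endloop
endfacet
facet normal 0.146 -0.871 -0.469
outer loop
vertex -0.759 -0.71 -2.599
vertex -0.77 -1.688 -0.784
vertex -1.764 -1.427 -1.58
endloop
endfacet
facet normal -0.628 -0.447 0.637
outer loop
vertex -1.764 -1.427 -1.58
vertex -0.921 -0.79 -0.301
vertex -1.915 -0.529 -1.098
endloop
endfacet
facet normal -0.764 0.200 -0.613
outer loop
vertex -1.915 -0.529 -1.098
vertex -0.759 -0.71 -2.599
vertex -1.764 -1.427 -1.58
endloop
endfacet
facet normal 0.764 -0.201 0.613
outer loop
vertex -0.77 -1.688 -0.784
vertex 0.084 -0.073 -1.32
vertex -0.921 -0.79 -0.301
endloop
endfacet
facet normal 0.147 -0.871 -0.469
outer loop
vertex 0.235 -0.971 -1.802
vertex -0.77 -1.688 -0.784
vertex -0.759 -0.71 -2.599
endloop
endfacet
facet normal 0.764 -0.201 0.613
outer loop
vertex 0.235 -0.971 -1.802
vertex 0.084 -0.073 -1.32
vertex -0.77 -1.688 -0.784
endloop
endfacet
facet normal -0.147 0.871 0.468
outer loop
vertex -0.921 -0.79 -0.301
vertex 0.084 -0.073 -1.32
vertex -1.915 -0.529 -1.098
endloop
endfacet
facet normal -0.764 0.201 -0.613
outer loop
vertex -0.91 0.188 -2.116
vertex -0.759 -0.71 -2.599
vertex -1.915 -0.529 -1.098
endloop
endfacet
facet normal -0.147 0.871 0.469
outer loop
vertex -1.915 -0.529 -1.098
vertex 0.084 -0.073 -1.32
vertex -0.91 0.188 -2.116
endloop
endfacet
facet normal 0.628 0.448 -0.636
outer loop
vertex -0.91 0.188 -2.116
vertex 0.235 -0.971 -1.802
vertex -0.759 -0.71 -2.599
endloop
endfacet
facet normal 0.628 0.447 -0.637
outer loop
vertex 0.084 -0.073 -1.32
vertex 0.235 -0.971 -1.802
vertex -0.91 0.188 -2.116
endloop
endfacet
facet normal -0.578 0.366 0.730
outer loop
vertex 1.488 1.599 -0.235
vertex 1.871 1.189 0.274
vertex 2.099 1.89 0.103
endloop
endfacet
facet normal -0.509 0.838 0.199
outer loop
vertex 1.488 1.599 -0.235
vertex 2.099 1.89 0.103
vertex 1.989 1.999 -0.638
endloop
endfacet
facet normal -0.747 0.531 -0.401
outer loop
vertex 1.488 1.599 -0.235
vertex 1.989 1.999 -0.638
vertex 1.692 1.364 -0.925
endloop
endfacet
facet normal -0.962 -0.130 -0.240
outer loop
vertex 1.488 1.599 -0.235
vertex 1.692 1.364 -0.925
vertex 1.619 0.864 -0.362
endloop
endfacet
facet normal -0.858 -0.232 0.459
outer loop
vertex 1.488 1.599 -0.235
vertex 1.619 0.864 -0.362
vertex 1.871 1.189 0.274
endloop
endfacet
facet normal 0.186 0.976 0.116
outer loop
vertex 1.989 1.999 -0.638
vertex 2.099 1.89 0.103
vertex 2.681 1.836 -0.378
endloop
endfacet
facet normal 0.075 0.213 0.974
outer loop
vertex 2.099 1.89 0.103
vertex 1.871 1.189 0.274
vertex 2.608 1.336 0.185
endloop
endfacet
facet normal -0.379 -0.755 0.536
outer loop
vertex 1.871 1.189 0.274
vertex 1.619 0.864 -0.362
vertex 2.311 0.701 -0.102
endloop
endfacet
facet normal -0.546 -0.590 -0.595
outer loop
vertex 1.619 0.864 -0.362
vertex 1.692 1.364 -0.925
vertex 2.201 0.81 -0.843
endloop
endfacet
facet normal -0.199 0.479 -0.855
outer loop
vertex 1.692 1.364 -0.925
vertex 1.989 1.999 -0.638
vertex 2.429 1.511 -1.014
endloop
endfacet
facet normal 0.962 0.130 0.240
outer loop
vertex 2.812 1.101 -0.505
vertex 2.681 1.836 -0.378
vertex 2.608 1.336 0.185
endloop
endfacet
facet normal 0.747 -0.531 0.401
outer loop
vertex 2.812 1.101 -0.505
vertex 2.608 1.336 0.185
vertex 2.311 0.701 -0.102
endloop
endfacet
facet normal 0.509 -0.838 -0.199
outer loop
vertex 2.812 1.101 -0.505
vertex 2.311 0.701 -0.102
vertex 2.201 0.81 -0.843
endloop
endfacet
facet normal 0.578 -0.366 -0.730
outer loop
vertex 2.812 1.101 -0.505
vertex 2.201 0.81 -0.843
vertex 2.429 1.511 -1.014
endloop
endfacet
facet normal 0.858 0.232 -0.459
outer loop
vertex 2.812 1.101 -0.505
vertex 2.429 1.511 -1.014
vertex 2.681 1.836 -0.378
endloop
endfacet
facet normal 0.546 0.590 0.595
outer loop
vertex 2.608 1.336 0.185
vertex 2.681 1.836 -0.378
vertex 2.099 1.89 0.103
endloop
endfacet
facet normal 0.199 -0.479 0.855
outer loop
vertex 2.311 0.701 -0.102
vertex 2.608 1.336 0.185
vertex 1.871 1.189 0.274
endloop
endfacet
facet normal -0.186 -0.976 -0.116
outer loop
vertex 2.201 0.81 -0.843
vertex 2.311 0.701 -0.102
vertex 1.619 0.864 -0.362
endloop
endfacet
facet normal -0.075 -0.213 -0.974
outer loop
vertex 2.429 1.511 -1.014
vertex 2.201 0.81 -0.843
vertex 1.692 1.364 -0.925
endloop
endfacet
facet normal 0.379 0.755 -0.536
outer loop
vertex 2.681 1.836 -0.378
vertex 2.429 1.511 -1.014
vertex 1.989 1.999 -0.638
endloop
endfacet

endsolid


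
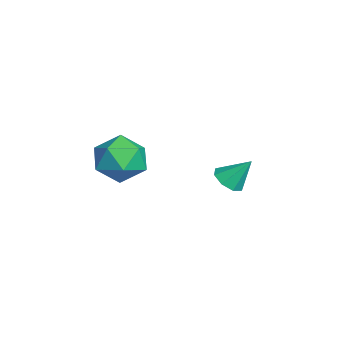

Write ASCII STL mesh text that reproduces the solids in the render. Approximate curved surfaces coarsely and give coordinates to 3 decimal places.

solid 
facet normal -0.158 -0.603 -0.782
outer loop
vertex 0.683 0.17 0.514
vertex 0.084 0.506 0.376
vertex 0.751 0.584 0.181
endloop
endfacet
facet normal 0.951 0.084 0.299
outer loop
vertex 0.683 0.17 0.514
vertex 0.751 0.584 0.181
vertex 0.296 1.314 1.424
endloop
endfacet
facet normal -0.158 -0.603 -0.782
outer loop
vertex 0.751 0.584 0.181
vertex 0.084 0.506 0.376
vertex 0.429 0.952 -0.038
endloop
endfacet
facet normal 0.774 0.627 -0.085
outer loop
vertex 0.751 0.584 0.181
vertex 0.429 0.952 -0.038
vertex 0.296 1.314 1.424
endloop
endfacet
facet normal -0.159 -0.603 -0.782
outer loop
vertex 0.429 0.952 -0.038
vertex 0.084 0.506 0.376
vertex -0.095 1.059 -0.014
endloop
endfacet
facet normal 0.185 0.958 -0.220
outer loop
vertex 0.429 0.952 -0.038
vertex -0.095 1.059 -0.014
vertex 0.296 1.314 1.424
endloop
endfacet
facet normal -0.159 -0.603 -0.782
outer loop
vertex -0.095 1.059 -0.014
vertex 0.084 0.506 0.376
vertex -0.515 0.842 0.239
endloop
endfacet
facet normal -0.472 0.881 -0.028
outer loop
vertex -0.095 1.059 -0.014
vertex -0.515 0.842 0.239
vertex 0.296 1.314 1.424
endloop
endfacet
facet normal -0.159 -0.603 -0.782
outer loop
vertex -0.515 0.842 0.239
vertex 0.084 0.506 0.376
vertex -0.584 0.428 0.572
endloop
endfacet
facet normal -0.813 0.441 0.380
outer loop
vertex -0.515 0.842 0.239
vertex -0.584 0.428 0.572
vertex 0.296 1.314 1.424
endloop
endfacet
facet normal -0.159 -0.604 -0.781
outer loop
vertex -0.584 0.428 0.572
vertex 0.084 0.506 0.376
vertex -0.262 0.06 0.791
endloop
endfacet
facet normal -0.637 -0.102 0.764
outer loop
vertex -0.584 0.428 0.572
vertex -0.262 0.06 0.791
vertex 0.296 1.314 1.424
endloop
endfacet
facet normal -0.159 -0.604 -0.781
outer loop
vertex -0.262 0.06 0.791
vertex 0.084 0.506 0.376
vertex 0.263 -0.047 0.767
endloop
endfacet
facet normal -0.047 -0.433 0.900
outer loop
vertex -0.262 0.06 0.791
vertex 0.263 -0.047 0.767
vertex 0.296 1.314 1.424
endloop
endfacet
facet normal -0.159 -0.604 -0.781
outer loop
vertex 0.263 -0.047 0.767
vertex 0.084 0.506 0.376
vertex 0.683 0.17 0.514
endloop
endfacet
facet normal 0.610 -0.356 0.708
outer loop
vertex 0.263 -0.047 0.767
vertex 0.683 0.17 0.514
vertex 0.296 1.314 1.424
endloop
endfacet
facet normal -0.818 0.373 0.437
outer loop
vertex 3.194 -2.825 4.037
vertex 2.661 -3.728 3.811
vertex 3.196 -3.639 4.736
endloop
endfacet
facet normal -0.226 0.634 0.739
outer loop
vertex 3.194 -2.825 4.037
vertex 3.196 -3.639 4.736
vertex 4.1 -3.094 4.545
endloop
endfacet
facet normal 0.155 0.960 0.232
outer loop
vertex 3.194 -2.825 4.037
vertex 4.1 -3.094 4.545
vertex 4.123 -2.846 3.502
endloop
endfacet
facet normal -0.201 0.901 -0.384
outer loop
vertex 3.194 -2.825 4.037
vertex 4.123 -2.846 3.502
vertex 3.233 -3.238 3.048
endloop
endfacet
facet normal -0.803 0.538 -0.256
outer loop
vertex 3.194 -2.825 4.037
vertex 3.233 -3.238 3.048
vertex 2.661 -3.728 3.811
endloop
endfacet
facet normal 0.157 0.084 0.984
outer loop
vertex 4.1 -3.094 4.545
vertex 3.196 -3.639 4.736
vertex 4.127 -4.162 4.632
endloop
endfacet
facet normal -0.800 -0.338 0.495
outer loop
vertex 3.196 -3.639 4.736
vertex 2.661 -3.728 3.811
vertex 3.237 -4.554 4.178
endloop
endfacet
facet normal -0.776 -0.071 -0.627
outer loop
vertex 2.661 -3.728 3.811
vertex 3.233 -3.238 3.048
vertex 3.26 -4.306 3.135
endloop
endfacet
facet normal 0.197 0.517 -0.833
outer loop
vertex 3.233 -3.238 3.048
vertex 4.123 -2.846 3.502
vertex 4.164 -3.761 2.944
endloop
endfacet
facet normal 0.774 0.612 0.163
outer loop
vertex 4.123 -2.846 3.502
vertex 4.1 -3.094 4.545
vertex 4.699 -3.672 3.869
endloop
endfacet
facet normal 0.201 -0.901 0.384
outer loop
vertex 4.166 -4.575 3.643
vertex 4.127 -4.162 4.632
vertex 3.237 -4.554 4.178
endloop
endfacet
facet normal -0.155 -0.960 -0.232
outer loop
vertex 4.166 -4.575 3.643
vertex 3.237 -4.554 4.178
vertex 3.26 -4.306 3.135
endloop
endfacet
facet normal 0.226 -0.634 -0.739
outer loop
vertex 4.166 -4.575 3.643
vertex 3.26 -4.306 3.135
vertex 4.164 -3.761 2.944
endloop
endfacet
facet normal 0.818 -0.373 -0.437
outer loop
vertex 4.166 -4.575 3.643
vertex 4.164 -3.761 2.944
vertex 4.699 -3.672 3.869
endloop
endfacet
facet normal 0.803 -0.538 0.256
outer loop
vertex 4.166 -4.575 3.643
vertex 4.699 -3.672 3.869
vertex 4.127 -4.162 4.632
endloop
endfacet
facet normal -0.197 -0.517 0.833
outer loop
vertex 3.237 -4.554 4.178
vertex 4.127 -4.162 4.632
vertex 3.196 -3.639 4.736
endloop
endfacet
facet normal -0.774 -0.612 -0.163
outer loop
vertex 3.26 -4.306 3.135
vertex 3.237 -4.554 4.178
vertex 2.661 -3.728 3.811
endloop
endfacet
facet normal -0.157 -0.084 -0.984
outer loop
vertex 4.164 -3.761 2.944
vertex 3.26 -4.306 3.135
vertex 3.233 -3.238 3.048
endloop
endfacet
facet normal 0.800 0.338 -0.495
outer loop
vertex 4.699 -3.672 3.869
vertex 4.164 -3.761 2.944
vertex 4.123 -2.846 3.502
endloop
endfacet
facet normal 0.776 0.071 0.627
outer loop
vertex 4.127 -4.162 4.632
vertex 4.699 -3.672 3.869
vertex 4.1 -3.094 4.545
endloop
endfacet

endsolid


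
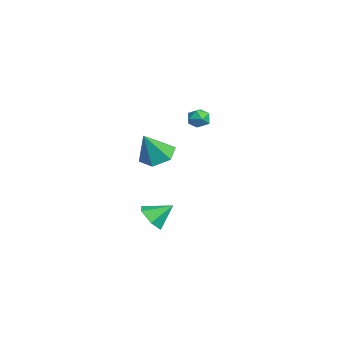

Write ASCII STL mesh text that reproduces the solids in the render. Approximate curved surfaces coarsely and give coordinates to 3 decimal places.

solid 
facet normal -0.296 0.423 -0.856
outer loop
vertex 4.122 0.029 1.379
vertex 3.331 0.39 1.831
vertex 4.161 0.912 1.802
endloop
endfacet
facet normal 0.988 -0.101 0.119
outer loop
vertex 4.122 0.029 1.379
vertex 4.161 0.912 1.802
vertex 3.849 -0.35 3.329
endloop
endfacet
facet normal -0.296 0.423 -0.856
outer loop
vertex 4.161 0.912 1.802
vertex 3.331 0.39 1.831
vertex 3.37 1.273 2.254
endloop
endfacet
facet normal 0.589 0.560 0.583
outer loop
vertex 4.161 0.912 1.802
vertex 3.37 1.273 2.254
vertex 3.849 -0.35 3.329
endloop
endfacet
facet normal -0.295 0.423 -0.857
outer loop
vertex 3.37 1.273 2.254
vertex 3.331 0.39 1.831
vertex 2.54 0.752 2.282
endloop
endfacet
facet normal -0.270 0.475 0.838
outer loop
vertex 3.37 1.273 2.254
vertex 2.54 0.752 2.282
vertex 3.849 -0.35 3.329
endloop
endfacet
facet normal -0.295 0.423 -0.857
outer loop
vertex 2.54 0.752 2.282
vertex 3.331 0.39 1.831
vertex 2.502 -0.131 1.859
endloop
endfacet
facet normal -0.730 -0.270 0.628
outer loop
vertex 2.54 0.752 2.282
vertex 2.502 -0.131 1.859
vertex 3.849 -0.35 3.329
endloop
endfacet
facet normal -0.295 0.424 -0.856
outer loop
vertex 2.502 -0.131 1.859
vertex 3.331 0.39 1.831
vertex 3.293 -0.493 1.407
endloop
endfacet
facet normal -0.331 -0.929 0.165
outer loop
vertex 2.502 -0.131 1.859
vertex 3.293 -0.493 1.407
vertex 3.849 -0.35 3.329
endloop
endfacet
facet normal -0.296 0.424 -0.856
outer loop
vertex 3.293 -0.493 1.407
vertex 3.331 0.39 1.831
vertex 4.122 0.029 1.379
endloop
endfacet
facet normal 0.528 -0.844 -0.090
outer loop
vertex 3.293 -0.493 1.407
vertex 4.122 0.029 1.379
vertex 3.849 -0.35 3.329
endloop
endfacet
facet normal -0.407 -0.297 0.864
outer loop
vertex -4.066 3.761 1.8
vertex -3.953 3.088 1.622
vertex -3.461 3.446 1.977
endloop
endfacet
facet normal -0.096 0.341 0.935
outer loop
vertex -4.066 3.761 1.8
vertex -3.461 3.446 1.977
vertex -3.456 4.108 1.736
endloop
endfacet
facet normal -0.399 0.788 0.469
outer loop
vertex -4.066 3.761 1.8
vertex -3.456 4.108 1.736
vertex -3.946 4.16 1.232
endloop
endfacet
facet normal -0.899 0.425 0.109
outer loop
vertex -4.066 3.761 1.8
vertex -3.946 4.16 1.232
vertex -4.253 3.529 1.162
endloop
endfacet
facet normal -0.903 -0.245 0.354
outer loop
vertex -4.066 3.761 1.8
vertex -4.253 3.529 1.162
vertex -3.953 3.088 1.622
endloop
endfacet
facet normal 0.592 0.272 0.759
outer loop
vertex -3.456 4.108 1.736
vertex -3.461 3.446 1.977
vertex -2.967 3.651 1.518
endloop
endfacet
facet normal 0.089 -0.760 0.644
outer loop
vertex -3.461 3.446 1.977
vertex -3.953 3.088 1.622
vertex -3.274 3.02 1.448
endloop
endfacet
facet normal -0.714 -0.676 -0.183
outer loop
vertex -3.953 3.088 1.622
vertex -4.253 3.529 1.162
vertex -3.764 3.072 0.944
endloop
endfacet
facet normal -0.707 0.408 -0.578
outer loop
vertex -4.253 3.529 1.162
vertex -3.946 4.16 1.232
vertex -3.759 3.734 0.703
endloop
endfacet
facet normal 0.101 0.995 0.005
outer loop
vertex -3.946 4.16 1.232
vertex -3.456 4.108 1.736
vertex -3.267 4.092 1.058
endloop
endfacet
facet normal 0.899 -0.425 -0.109
outer loop
vertex -3.154 3.419 0.88
vertex -2.967 3.651 1.518
vertex -3.274 3.02 1.448
endloop
endfacet
facet normal 0.399 -0.788 -0.469
outer loop
vertex -3.154 3.419 0.88
vertex -3.274 3.02 1.448
vertex -3.764 3.072 0.944
endloop
endfacet
facet normal 0.096 -0.341 -0.935
outer loop
vertex -3.154 3.419 0.88
vertex -3.764 3.072 0.944
vertex -3.759 3.734 0.703
endloop
endfacet
facet normal 0.407 0.297 -0.864
outer loop
vertex -3.154 3.419 0.88
vertex -3.759 3.734 0.703
vertex -3.267 4.092 1.058
endloop
endfacet
facet normal 0.903 0.245 -0.354
outer loop
vertex -3.154 3.419 0.88
vertex -3.267 4.092 1.058
vertex -2.967 3.651 1.518
endloop
endfacet
facet normal 0.707 -0.408 0.578
outer loop
vertex -3.274 3.02 1.448
vertex -2.967 3.651 1.518
vertex -3.461 3.446 1.977
endloop
endfacet
facet normal -0.101 -0.995 -0.005
outer loop
vertex -3.764 3.072 0.944
vertex -3.274 3.02 1.448
vertex -3.953 3.088 1.622
endloop
endfacet
facet normal -0.592 -0.272 -0.759
outer loop
vertex -3.759 3.734 0.703
vertex -3.764 3.072 0.944
vertex -4.253 3.529 1.162
endloop
endfacet
facet normal -0.089 0.760 -0.644
outer loop
vertex -3.267 4.092 1.058
vertex -3.759 3.734 0.703
vertex -3.946 4.16 1.232
endloop
endfacet
facet normal 0.714 0.676 0.183
outer loop
vertex -2.967 3.651 1.518
vertex -3.267 4.092 1.058
vertex -3.456 4.108 1.736
endloop
endfacet
facet normal -0.060 -0.796 -0.602
outer loop
vertex 1.197 0.859 -4.349
vertex 0.618 0.456 -3.758
vertex 0.29 0.99 -4.432
endloop
endfacet
facet normal 0.166 0.906 -0.390
outer loop
vertex 1.197 0.859 -4.349
vertex 0.29 0.99 -4.432
vertex 0.702 1.564 -2.922
endloop
endfacet
facet normal -0.061 -0.797 -0.602
outer loop
vertex 0.29 0.99 -4.432
vertex 0.618 0.456 -3.758
vertex -0.289 0.587 -3.84
endloop
endfacet
facet normal -0.643 0.758 -0.113
outer loop
vertex 0.29 0.99 -4.432
vertex -0.289 0.587 -3.84
vertex 0.702 1.564 -2.922
endloop
endfacet
facet normal -0.061 -0.797 -0.601
outer loop
vertex -0.289 0.587 -3.84
vertex 0.618 0.456 -3.758
vertex 0.04 0.054 -3.167
endloop
endfacet
facet normal -0.778 0.248 0.577
outer loop
vertex -0.289 0.587 -3.84
vertex 0.04 0.054 -3.167
vertex 0.702 1.564 -2.922
endloop
endfacet
facet normal -0.060 -0.797 -0.601
outer loop
vertex 0.04 0.054 -3.167
vertex 0.618 0.456 -3.758
vertex 0.946 -0.077 -3.084
endloop
endfacet
facet normal -0.107 -0.113 0.988
outer loop
vertex 0.04 0.054 -3.167
vertex 0.946 -0.077 -3.084
vertex 0.702 1.564 -2.922
endloop
endfacet
facet normal -0.061 -0.797 -0.601
outer loop
vertex 0.946 -0.077 -3.084
vertex 0.618 0.456 -3.758
vertex 1.525 0.325 -3.676
endloop
endfacet
facet normal 0.703 0.034 0.711
outer loop
vertex 0.946 -0.077 -3.084
vertex 1.525 0.325 -3.676
vertex 0.702 1.564 -2.922
endloop
endfacet
facet normal -0.061 -0.796 -0.602
outer loop
vertex 1.525 0.325 -3.676
vertex 0.618 0.456 -3.758
vertex 1.197 0.859 -4.349
endloop
endfacet
facet normal 0.839 0.544 0.022
outer loop
vertex 1.525 0.325 -3.676
vertex 1.197 0.859 -4.349
vertex 0.702 1.564 -2.922
endloop
endfacet

endsolid


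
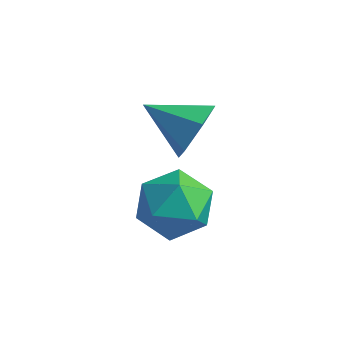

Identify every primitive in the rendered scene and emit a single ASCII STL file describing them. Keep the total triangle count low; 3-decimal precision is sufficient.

solid 
facet normal -0.390 0.190 0.901
outer loop
vertex -1.176 0.974 -1.798
vertex -1.656 -0.043 -1.791
vertex -0.621 0.093 -1.372
endloop
endfacet
facet normal 0.228 0.537 0.812
outer loop
vertex -1.176 0.974 -1.798
vertex -0.621 0.093 -1.372
vertex -0.081 0.84 -2.017
endloop
endfacet
facet normal 0.165 0.957 0.240
outer loop
vertex -1.176 0.974 -1.798
vertex -0.081 0.84 -2.017
vertex -0.782 1.166 -2.834
endloop
endfacet
facet normal -0.492 0.870 -0.026
outer loop
vertex -1.176 0.974 -1.798
vertex -0.782 1.166 -2.834
vertex -1.756 0.62 -2.694
endloop
endfacet
facet normal -0.834 0.396 0.383
outer loop
vertex -1.176 0.974 -1.798
vertex -1.756 0.62 -2.694
vertex -1.656 -0.043 -1.791
endloop
endfacet
facet normal 0.735 0.052 0.676
outer loop
vertex -0.081 0.84 -2.017
vertex -0.621 0.093 -1.372
vertex 0.116 -0.26 -2.146
endloop
endfacet
facet normal -0.265 -0.508 0.820
outer loop
vertex -0.621 0.093 -1.372
vertex -1.656 -0.043 -1.791
vertex -0.858 -0.806 -2.006
endloop
endfacet
facet normal -0.985 -0.174 -0.019
outer loop
vertex -1.656 -0.043 -1.791
vertex -1.756 0.62 -2.694
vertex -1.559 -0.48 -2.823
endloop
endfacet
facet normal -0.430 0.593 -0.680
outer loop
vertex -1.756 0.62 -2.694
vertex -0.782 1.166 -2.834
vertex -1.019 0.267 -3.468
endloop
endfacet
facet normal 0.633 0.733 -0.251
outer loop
vertex -0.782 1.166 -2.834
vertex -0.081 0.84 -2.017
vertex 0.016 0.403 -3.049
endloop
endfacet
facet normal 0.492 -0.870 0.026
outer loop
vertex -0.464 -0.614 -3.042
vertex 0.116 -0.26 -2.146
vertex -0.858 -0.806 -2.006
endloop
endfacet
facet normal -0.165 -0.957 -0.240
outer loop
vertex -0.464 -0.614 -3.042
vertex -0.858 -0.806 -2.006
vertex -1.559 -0.48 -2.823
endloop
endfacet
facet normal -0.228 -0.537 -0.812
outer loop
vertex -0.464 -0.614 -3.042
vertex -1.559 -0.48 -2.823
vertex -1.019 0.267 -3.468
endloop
endfacet
facet normal 0.390 -0.190 -0.901
outer loop
vertex -0.464 -0.614 -3.042
vertex -1.019 0.267 -3.468
vertex 0.016 0.403 -3.049
endloop
endfacet
facet normal 0.834 -0.396 -0.383
outer loop
vertex -0.464 -0.614 -3.042
vertex 0.016 0.403 -3.049
vertex 0.116 -0.26 -2.146
endloop
endfacet
facet normal 0.430 -0.593 0.680
outer loop
vertex -0.858 -0.806 -2.006
vertex 0.116 -0.26 -2.146
vertex -0.621 0.093 -1.372
endloop
endfacet
facet normal -0.633 -0.733 0.251
outer loop
vertex -1.559 -0.48 -2.823
vertex -0.858 -0.806 -2.006
vertex -1.656 -0.043 -1.791
endloop
endfacet
facet normal -0.735 -0.052 -0.676
outer loop
vertex -1.019 0.267 -3.468
vertex -1.559 -0.48 -2.823
vertex -1.756 0.62 -2.694
endloop
endfacet
facet normal 0.265 0.508 -0.820
outer loop
vertex 0.016 0.403 -3.049
vertex -1.019 0.267 -3.468
vertex -0.782 1.166 -2.834
endloop
endfacet
facet normal 0.985 0.174 0.019
outer loop
vertex 0.116 -0.26 -2.146
vertex 0.016 0.403 -3.049
vertex -0.081 0.84 -2.017
endloop
endfacet
facet normal 0.912 0.164 -0.376
outer loop
vertex -1.245 2.267 -1.019
vertex -1.643 2.617 -1.832
vertex -1.446 3.213 -1.093
endloop
endfacet
facet normal -0.096 0.057 0.994
outer loop
vertex -1.245 2.267 -1.019
vertex -1.446 3.213 -1.093
vertex -3.157 2.343 -1.208
endloop
endfacet
facet normal 0.912 0.165 -0.376
outer loop
vertex -1.446 3.213 -1.093
vertex -1.643 2.617 -1.832
vertex -1.844 3.563 -1.905
endloop
endfacet
facet normal -0.414 0.745 0.524
outer loop
vertex -1.446 3.213 -1.093
vertex -1.844 3.563 -1.905
vertex -3.157 2.343 -1.208
endloop
endfacet
facet normal 0.912 0.165 -0.376
outer loop
vertex -1.844 3.563 -1.905
vertex -1.643 2.617 -1.832
vertex -2.041 2.966 -2.644
endloop
endfacet
facet normal -0.730 0.614 -0.301
outer loop
vertex -1.844 3.563 -1.905
vertex -2.041 2.966 -2.644
vertex -3.157 2.343 -1.208
endloop
endfacet
facet normal 0.912 0.165 -0.376
outer loop
vertex -2.041 2.966 -2.644
vertex -1.643 2.617 -1.832
vertex -1.84 2.02 -2.571
endloop
endfacet
facet normal -0.728 -0.205 -0.655
outer loop
vertex -2.041 2.966 -2.644
vertex -1.84 2.02 -2.571
vertex -3.157 2.343 -1.208
endloop
endfacet
facet normal 0.912 0.165 -0.376
outer loop
vertex -1.84 2.02 -2.571
vertex -1.643 2.617 -1.832
vertex -1.442 1.671 -1.759
endloop
endfacet
facet normal -0.409 -0.894 -0.184
outer loop
vertex -1.84 2.02 -2.571
vertex -1.442 1.671 -1.759
vertex -3.157 2.343 -1.208
endloop
endfacet
facet normal 0.912 0.165 -0.376
outer loop
vertex -1.442 1.671 -1.759
vertex -1.643 2.617 -1.832
vertex -1.245 2.267 -1.019
endloop
endfacet
facet normal -0.094 -0.763 0.639
outer loop
vertex -1.442 1.671 -1.759
vertex -1.245 2.267 -1.019
vertex -3.157 2.343 -1.208
endloop
endfacet

endsolid


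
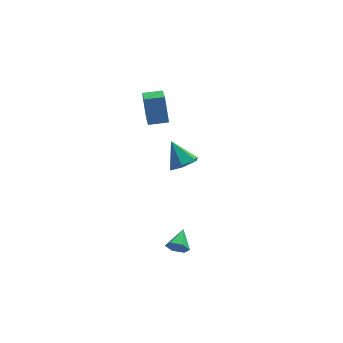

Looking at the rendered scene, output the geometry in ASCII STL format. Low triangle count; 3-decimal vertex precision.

solid 
facet normal 0.364 -0.499 -0.787
outer loop
vertex 1.389 2.852 -0.746
vertex 0.733 3.241 -1.296
vertex 1.563 3.667 -1.182
endloop
endfacet
facet normal 0.669 0.234 0.705
outer loop
vertex 1.389 2.852 -0.746
vertex 1.563 3.667 -1.182
vertex 0.107 4.099 0.056
endloop
endfacet
facet normal 0.364 -0.499 -0.786
outer loop
vertex 1.563 3.667 -1.182
vertex 0.733 3.241 -1.296
vertex 0.908 4.055 -1.732
endloop
endfacet
facet normal 0.402 0.902 0.158
outer loop
vertex 1.563 3.667 -1.182
vertex 0.908 4.055 -1.732
vertex 0.107 4.099 0.056
endloop
endfacet
facet normal 0.363 -0.499 -0.787
outer loop
vertex 0.908 4.055 -1.732
vertex 0.733 3.241 -1.296
vertex 0.077 3.63 -1.846
endloop
endfacet
facet normal -0.422 0.882 -0.211
outer loop
vertex 0.908 4.055 -1.732
vertex 0.077 3.63 -1.846
vertex 0.107 4.099 0.056
endloop
endfacet
facet normal 0.365 -0.498 -0.787
outer loop
vertex 0.077 3.63 -1.846
vertex 0.733 3.241 -1.296
vertex -0.097 2.815 -1.411
endloop
endfacet
facet normal -0.981 0.192 -0.032
outer loop
vertex 0.077 3.63 -1.846
vertex -0.097 2.815 -1.411
vertex 0.107 4.099 0.056
endloop
endfacet
facet normal 0.365 -0.498 -0.787
outer loop
vertex -0.097 2.815 -1.411
vertex 0.733 3.241 -1.296
vertex 0.559 2.427 -0.861
endloop
endfacet
facet normal -0.713 -0.475 0.515
outer loop
vertex -0.097 2.815 -1.411
vertex 0.559 2.427 -0.861
vertex 0.107 4.099 0.056
endloop
endfacet
facet normal 0.364 -0.498 -0.787
outer loop
vertex 0.559 2.427 -0.861
vertex 0.733 3.241 -1.296
vertex 1.389 2.852 -0.746
endloop
endfacet
facet normal 0.110 -0.455 0.884
outer loop
vertex 0.559 2.427 -0.861
vertex 1.389 2.852 -0.746
vertex 0.107 4.099 0.056
endloop
endfacet
facet normal -0.996 0.007 -0.090
outer loop
vertex -1.514 2.857 4.795
vertex -1.412 4.801 3.813
vertex -1.383 2.087 3.284
endloop
endfacet
facet normal -0.047 -0.892 0.450
outer loop
vertex -0.248 2.079 3.387
vertex -1.514 2.857 4.795
vertex -1.383 2.087 3.284
endloop
endfacet
facet normal -0.996 0.007 -0.090
outer loop
vertex -1.383 2.087 3.284
vertex -1.412 4.801 3.813
vertex -1.281 4.031 2.303
endloop
endfacet
facet normal 0.077 -0.452 -0.888
outer loop
vertex -1.281 4.031 2.303
vertex -0.248 2.079 3.387
vertex -1.383 2.087 3.284
endloop
endfacet
facet normal -0.077 0.453 0.888
outer loop
vertex -1.514 2.857 4.795
vertex -0.277 4.793 3.916
vertex -1.412 4.801 3.813
endloop
endfacet
facet normal -0.047 -0.892 0.451
outer loop
vertex -0.379 2.849 4.897
vertex -1.514 2.857 4.795
vertex -0.248 2.079 3.387
endloop
endfacet
facet normal -0.077 0.452 0.889
outer loop
vertex -0.379 2.849 4.897
vertex -0.277 4.793 3.916
vertex -1.514 2.857 4.795
endloop
endfacet
facet normal 0.047 0.892 -0.451
outer loop
vertex -1.412 4.801 3.813
vertex -0.277 4.793 3.916
vertex -1.281 4.031 2.303
endloop
endfacet
facet normal 0.077 -0.453 -0.888
outer loop
vertex -0.146 4.023 2.405
vertex -0.248 2.079 3.387
vertex -1.281 4.031 2.303
endloop
endfacet
facet normal 0.047 0.892 -0.450
outer loop
vertex -1.281 4.031 2.303
vertex -0.277 4.793 3.916
vertex -0.146 4.023 2.405
endloop
endfacet
facet normal 0.996 -0.007 0.090
outer loop
vertex -0.146 4.023 2.405
vertex -0.379 2.849 4.897
vertex -0.248 2.079 3.387
endloop
endfacet
facet normal 0.996 -0.007 0.090
outer loop
vertex -0.277 4.793 3.916
vertex -0.379 2.849 4.897
vertex -0.146 4.023 2.405
endloop
endfacet
facet normal -0.349 -0.858 -0.376
outer loop
vertex -0.062 -2.542 -3.125
vertex -0.313 -2.201 -3.67
vertex 0.329 -2.455 -3.687
endloop
endfacet
facet normal 0.824 -0.103 0.557
outer loop
vertex -0.062 -2.542 -3.125
vertex 0.329 -2.455 -3.687
vertex 0.153 -1.059 -3.17
endloop
endfacet
facet normal -0.350 -0.858 -0.375
outer loop
vertex 0.329 -2.455 -3.687
vertex -0.313 -2.201 -3.67
vertex 0.077 -2.114 -4.232
endloop
endfacet
facet normal 0.930 0.225 -0.290
outer loop
vertex 0.329 -2.455 -3.687
vertex 0.077 -2.114 -4.232
vertex 0.153 -1.059 -3.17
endloop
endfacet
facet normal -0.350 -0.858 -0.376
outer loop
vertex 0.077 -2.114 -4.232
vertex -0.313 -2.201 -3.67
vertex -0.564 -1.86 -4.215
endloop
endfacet
facet normal 0.250 0.678 -0.691
outer loop
vertex 0.077 -2.114 -4.232
vertex -0.564 -1.86 -4.215
vertex 0.153 -1.059 -3.17
endloop
endfacet
facet normal -0.351 -0.858 -0.375
outer loop
vertex -0.564 -1.86 -4.215
vertex -0.313 -2.201 -3.67
vertex -0.954 -1.947 -3.652
endloop
endfacet
facet normal -0.538 0.806 -0.248
outer loop
vertex -0.564 -1.86 -4.215
vertex -0.954 -1.947 -3.652
vertex 0.153 -1.059 -3.17
endloop
endfacet
facet normal -0.351 -0.858 -0.375
outer loop
vertex -0.954 -1.947 -3.652
vertex -0.313 -2.201 -3.67
vertex -0.703 -2.288 -3.107
endloop
endfacet
facet normal -0.644 0.479 0.596
outer loop
vertex -0.954 -1.947 -3.652
vertex -0.703 -2.288 -3.107
vertex 0.153 -1.059 -3.17
endloop
endfacet
facet normal -0.351 -0.858 -0.375
outer loop
vertex -0.703 -2.288 -3.107
vertex -0.313 -2.201 -3.67
vertex -0.062 -2.542 -3.125
endloop
endfacet
facet normal 0.038 0.025 0.999
outer loop
vertex -0.703 -2.288 -3.107
vertex -0.062 -2.542 -3.125
vertex 0.153 -1.059 -3.17
endloop
endfacet

endsolid


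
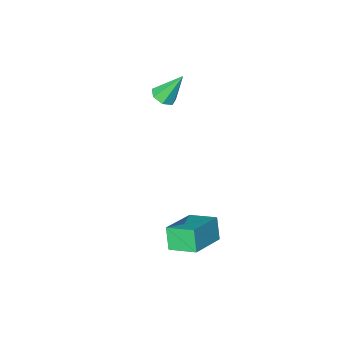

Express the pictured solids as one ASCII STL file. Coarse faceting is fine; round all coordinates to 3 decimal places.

solid 
facet normal 0.423 -0.284 -0.860
outer loop
vertex -0.399 -3.951 0.864
vertex -0.906 -4.01 0.634
vertex -0.579 -3.556 0.645
endloop
endfacet
facet normal 0.645 0.574 0.504
outer loop
vertex -0.399 -3.951 0.864
vertex -0.579 -3.556 0.645
vertex -1.534 -3.59 1.906
endloop
endfacet
facet normal 0.425 -0.285 -0.859
outer loop
vertex -0.579 -3.556 0.645
vertex -0.906 -4.01 0.634
vertex -1.005 -3.503 0.417
endloop
endfacet
facet normal 0.078 0.993 0.086
outer loop
vertex -0.579 -3.556 0.645
vertex -1.005 -3.503 0.417
vertex -1.534 -3.59 1.906
endloop
endfacet
facet normal 0.423 -0.285 -0.860
outer loop
vertex -1.005 -3.503 0.417
vertex -0.906 -4.01 0.634
vertex -1.357 -3.832 0.353
endloop
endfacet
facet normal -0.652 0.734 -0.189
outer loop
vertex -1.005 -3.503 0.417
vertex -1.357 -3.832 0.353
vertex -1.534 -3.59 1.906
endloop
endfacet
facet normal 0.424 -0.284 -0.860
outer loop
vertex -1.357 -3.832 0.353
vertex -0.906 -4.01 0.634
vertex -1.369 -4.295 0.5
endloop
endfacet
facet normal -0.994 -0.010 -0.112
outer loop
vertex -1.357 -3.832 0.353
vertex -1.369 -4.295 0.5
vertex -1.534 -3.59 1.906
endloop
endfacet
facet normal 0.423 -0.283 -0.861
outer loop
vertex -1.369 -4.295 0.5
vertex -0.906 -4.01 0.634
vertex -1.033 -4.544 0.747
endloop
endfacet
facet normal -0.690 -0.676 0.258
outer loop
vertex -1.369 -4.295 0.5
vertex -1.033 -4.544 0.747
vertex -1.534 -3.59 1.906
endloop
endfacet
facet normal 0.426 -0.283 -0.860
outer loop
vertex -1.033 -4.544 0.747
vertex -0.906 -4.01 0.634
vertex -0.602 -4.391 0.91
endloop
endfacet
facet normal 0.029 -0.766 0.643
outer loop
vertex -1.033 -4.544 0.747
vertex -0.602 -4.391 0.91
vertex -1.534 -3.59 1.906
endloop
endfacet
facet normal 0.423 -0.285 -0.860
outer loop
vertex -0.602 -4.391 0.91
vertex -0.906 -4.01 0.634
vertex -0.399 -3.951 0.864
endloop
endfacet
facet normal 0.624 -0.209 0.753
outer loop
vertex -0.602 -4.391 0.91
vertex -0.399 -3.951 0.864
vertex -1.534 -3.59 1.906
endloop
endfacet
facet normal -0.514 0.797 0.317
outer loop
vertex -0.622 0.449 -3.237
vertex 0.844 1.145 -2.609
vertex -0.457 0.915 -4.14
endloop
endfacet
facet normal -0.842 -0.400 -0.361
outer loop
vertex 0.176 -0.065 -4.531
vertex -0.622 0.449 -3.237
vertex -0.457 0.915 -4.14
endloop
endfacet
facet normal -0.514 0.797 0.317
outer loop
vertex -0.457 0.915 -4.14
vertex 0.844 1.145 -2.609
vertex 1.01 1.611 -3.513
endloop
endfacet
facet normal 0.160 0.453 -0.877
outer loop
vertex 1.01 1.611 -3.513
vertex 0.176 -0.065 -4.531
vertex -0.457 0.915 -4.14
endloop
endfacet
facet normal -0.160 -0.453 0.877
outer loop
vertex -0.622 0.449 -3.237
vertex 1.477 0.165 -3.0
vertex 0.844 1.145 -2.609
endloop
endfacet
facet normal -0.843 -0.400 -0.361
outer loop
vertex 0.01 -0.531 -3.627
vertex -0.622 0.449 -3.237
vertex 0.176 -0.065 -4.531
endloop
endfacet
facet normal -0.160 -0.452 0.877
outer loop
vertex 0.01 -0.531 -3.627
vertex 1.477 0.165 -3.0
vertex -0.622 0.449 -3.237
endloop
endfacet
facet normal 0.842 0.400 0.361
outer loop
vertex 0.844 1.145 -2.609
vertex 1.477 0.165 -3.0
vertex 1.01 1.611 -3.513
endloop
endfacet
facet normal 0.161 0.453 -0.877
outer loop
vertex 1.642 0.631 -3.903
vertex 0.176 -0.065 -4.531
vertex 1.01 1.611 -3.513
endloop
endfacet
facet normal 0.843 0.400 0.360
outer loop
vertex 1.01 1.611 -3.513
vertex 1.477 0.165 -3.0
vertex 1.642 0.631 -3.903
endloop
endfacet
facet normal 0.514 -0.797 -0.317
outer loop
vertex 1.642 0.631 -3.903
vertex 0.01 -0.531 -3.627
vertex 0.176 -0.065 -4.531
endloop
endfacet
facet normal 0.514 -0.797 -0.317
outer loop
vertex 1.477 0.165 -3.0
vertex 0.01 -0.531 -3.627
vertex 1.642 0.631 -3.903
endloop
endfacet

endsolid


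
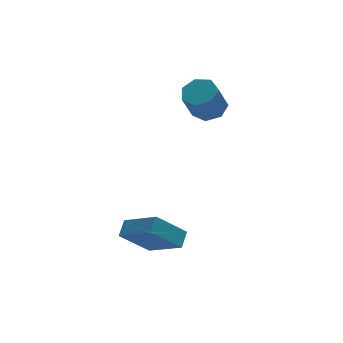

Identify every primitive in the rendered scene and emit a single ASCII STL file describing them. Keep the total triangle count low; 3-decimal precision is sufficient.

solid 
facet normal -0.488 -0.697 -0.525
outer loop
vertex -0.701 -3.044 0.192
vertex -1.682 -1.597 -0.819
vertex 0.649 -3.024 -1.088
endloop
endfacet
facet normal 0.486 -0.716 0.501
outer loop
vertex 1.082 -2.403 -0.621
vertex -0.701 -3.044 0.192
vertex 0.649 -3.024 -1.088
endloop
endfacet
facet normal -0.488 -0.697 -0.525
outer loop
vertex 0.649 -3.024 -1.088
vertex -1.682 -1.597 -0.819
vertex -0.333 -1.576 -2.099
endloop
endfacet
facet normal 0.726 0.012 -0.688
outer loop
vertex -0.333 -1.576 -2.099
vertex 1.082 -2.403 -0.621
vertex 0.649 -3.024 -1.088
endloop
endfacet
facet normal -0.726 -0.011 0.688
outer loop
vertex -0.701 -3.044 0.192
vertex -1.249 -0.976 -0.352
vertex -1.682 -1.597 -0.819
endloop
endfacet
facet normal 0.486 -0.717 0.500
outer loop
vertex -0.267 -2.424 0.659
vertex -0.701 -3.044 0.192
vertex 1.082 -2.403 -0.621
endloop
endfacet
facet normal -0.725 -0.011 0.689
outer loop
vertex -0.267 -2.424 0.659
vertex -1.249 -0.976 -0.352
vertex -0.701 -3.044 0.192
endloop
endfacet
facet normal -0.486 0.716 -0.501
outer loop
vertex -1.682 -1.597 -0.819
vertex -1.249 -0.976 -0.352
vertex -0.333 -1.576 -2.099
endloop
endfacet
facet normal 0.725 0.011 -0.688
outer loop
vertex 0.101 -0.956 -1.632
vertex 1.082 -2.403 -0.621
vertex -0.333 -1.576 -2.099
endloop
endfacet
facet normal -0.485 0.717 -0.501
outer loop
vertex -0.333 -1.576 -2.099
vertex -1.249 -0.976 -0.352
vertex 0.101 -0.956 -1.632
endloop
endfacet
facet normal 0.488 0.697 0.525
outer loop
vertex 0.101 -0.956 -1.632
vertex -0.267 -2.424 0.659
vertex 1.082 -2.403 -0.621
endloop
endfacet
facet normal 0.488 0.697 0.525
outer loop
vertex -1.249 -0.976 -0.352
vertex -0.267 -2.424 0.659
vertex 0.101 -0.956 -1.632
endloop
endfacet
facet normal 0.393 0.309 -0.866
outer loop
vertex 4.735 3.785 3.514
vertex 4.063 3.421 3.079
vertex 4.13 4.238 3.401
endloop
endfacet
facet normal 0.467 0.744 0.478
outer loop
vertex 4.735 3.785 3.514
vertex 4.13 4.238 3.401
vertex 4.07 3.262 4.977
endloop
endfacet
facet normal 0.467 0.744 0.478
outer loop
vertex 4.07 3.262 4.977
vertex 4.13 4.238 3.401
vertex 3.465 3.715 4.864
endloop
endfacet
facet normal -0.394 -0.310 0.866
outer loop
vertex 4.07 3.262 4.977
vertex 3.465 3.715 4.864
vertex 3.397 2.899 4.541
endloop
endfacet
facet normal 0.393 0.309 -0.866
outer loop
vertex 4.13 4.238 3.401
vertex 4.063 3.421 3.079
vertex 3.474 4.075 3.045
endloop
endfacet
facet normal -0.329 0.927 0.182
outer loop
vertex 4.13 4.238 3.401
vertex 3.474 4.075 3.045
vertex 3.465 3.715 4.864
endloop
endfacet
facet normal -0.329 0.927 0.182
outer loop
vertex 3.465 3.715 4.864
vertex 3.474 4.075 3.045
vertex 2.809 3.552 4.508
endloop
endfacet
facet normal -0.393 -0.310 0.866
outer loop
vertex 3.465 3.715 4.864
vertex 2.809 3.552 4.508
vertex 3.397 2.899 4.541
endloop
endfacet
facet normal 0.394 0.310 -0.865
outer loop
vertex 3.474 4.075 3.045
vertex 4.063 3.421 3.079
vertex 3.262 3.421 2.714
endloop
endfacet
facet normal -0.876 0.411 -0.251
outer loop
vertex 3.474 4.075 3.045
vertex 3.262 3.421 2.714
vertex 2.809 3.552 4.508
endloop
endfacet
facet normal -0.876 0.412 -0.251
outer loop
vertex 2.809 3.552 4.508
vertex 3.262 3.421 2.714
vertex 2.596 2.898 4.177
endloop
endfacet
facet normal -0.393 -0.310 0.866
outer loop
vertex 2.809 3.552 4.508
vertex 2.596 2.898 4.177
vertex 3.397 2.899 4.541
endloop
endfacet
facet normal 0.394 0.309 -0.865
outer loop
vertex 3.262 3.421 2.714
vertex 4.063 3.421 3.079
vertex 3.652 2.767 2.658
endloop
endfacet
facet normal -0.764 -0.413 -0.496
outer loop
vertex 3.262 3.421 2.714
vertex 3.652 2.767 2.658
vertex 2.596 2.898 4.177
endloop
endfacet
facet normal -0.764 -0.414 -0.495
outer loop
vertex 2.596 2.898 4.177
vertex 3.652 2.767 2.658
vertex 2.987 2.244 4.121
endloop
endfacet
facet normal -0.393 -0.309 0.866
outer loop
vertex 2.596 2.898 4.177
vertex 2.987 2.244 4.121
vertex 3.397 2.899 4.541
endloop
endfacet
facet normal 0.393 0.310 -0.866
outer loop
vertex 3.652 2.767 2.658
vertex 4.063 3.421 3.079
vertex 4.351 2.606 2.918
endloop
endfacet
facet normal -0.077 -0.927 -0.367
outer loop
vertex 3.652 2.767 2.658
vertex 4.351 2.606 2.918
vertex 2.987 2.244 4.121
endloop
endfacet
facet normal -0.077 -0.927 -0.367
outer loop
vertex 2.987 2.244 4.121
vertex 4.351 2.606 2.918
vertex 3.686 2.083 4.381
endloop
endfacet
facet normal -0.393 -0.309 0.866
outer loop
vertex 2.987 2.244 4.121
vertex 3.686 2.083 4.381
vertex 3.397 2.899 4.541
endloop
endfacet
facet normal 0.393 0.310 -0.866
outer loop
vertex 4.351 2.606 2.918
vertex 4.063 3.421 3.079
vertex 4.833 3.059 3.299
endloop
endfacet
facet normal 0.668 -0.743 0.038
outer loop
vertex 4.351 2.606 2.918
vertex 4.833 3.059 3.299
vertex 3.686 2.083 4.381
endloop
endfacet
facet normal 0.668 -0.743 0.038
outer loop
vertex 3.686 2.083 4.381
vertex 4.833 3.059 3.299
vertex 4.168 2.536 4.762
endloop
endfacet
facet normal -0.394 -0.309 0.866
outer loop
vertex 3.686 2.083 4.381
vertex 4.168 2.536 4.762
vertex 3.397 2.899 4.541
endloop
endfacet
facet normal 0.393 0.309 -0.866
outer loop
vertex 4.833 3.059 3.299
vertex 4.063 3.421 3.079
vertex 4.735 3.785 3.514
endloop
endfacet
facet normal 0.910 0.000 0.414
outer loop
vertex 4.833 3.059 3.299
vertex 4.735 3.785 3.514
vertex 4.168 2.536 4.762
endloop
endfacet
facet normal 0.910 0.000 0.414
outer loop
vertex 4.168 2.536 4.762
vertex 4.735 3.785 3.514
vertex 4.07 3.262 4.977
endloop
endfacet
facet normal -0.394 -0.309 0.866
outer loop
vertex 4.168 2.536 4.762
vertex 4.07 3.262 4.977
vertex 3.397 2.899 4.541
endloop
endfacet

endsolid
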